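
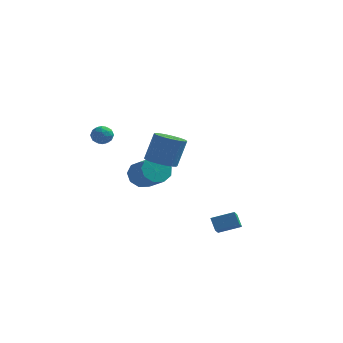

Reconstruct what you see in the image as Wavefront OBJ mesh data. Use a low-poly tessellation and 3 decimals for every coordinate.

v 3.181 -1.483 -3.821
v 3.225 -2.429 -3.186
v 2.786 -1.009 -3.086
v 2.83 -1.955 -2.451
v 4.51 -1.105 -3.349
v 4.554 -2.051 -2.714
v 4.115 -0.631 -2.614
v 4.159 -1.577 -1.979
v -3.672 -1.679 3.262
v -3.008 -1.925 3.36
v -4.072 -2.455 4.02
v -3.408 -2.701 4.118
v -3.587 -2.05 4.354
v -3.339 -1.57 3.885
v -3.741 -2.81 3.495
v -3.493 -2.33 3.026
v -3.05 -2.624 3.504
v -2.955 -2.155 4.035
v -4.125 -2.225 3.345
v -4.03 -1.756 3.876
v -3.305 -1.733 3.244
v -3.775 -2.647 4.136
v -3.88 -2.264 4.274
v -3.49 -2.409 4.332
v -3.5 -1.525 3.553
v -3.109 -1.67 3.611
v -3.449 -1.744 4.195
v -3.971 -2.71 3.769
v -3.58 -2.855 3.827
v -3.59 -1.971 3.048
v -3.2 -2.116 3.106
v -3.631 -2.636 3.185
v -2.939 -2.289 3.387
v -3.175 -2.746 3.832
v -3.37 -2.809 3.466
v -3.225 -2.527 3.19
v -2.883 -2.013 3.699
v -3.119 -2.47 4.145
v -3.224 -2.087 4.283
v -3.078 -1.805 4.008
v -2.908 -2.424 3.784
v -3.961 -1.91 3.235
v -4.197 -2.367 3.681
v -4.002 -2.575 3.372
v -3.856 -2.293 3.097
v -3.905 -1.634 3.548
v -4.141 -2.091 3.993
v -3.855 -1.853 4.19
v -3.71 -1.571 3.914
v -4.172 -1.956 3.596
v 0.284 -3.52 2.451
v 1.196 -3.309 2.16
v 1.628 -2.729 3.939
v 0.716 -2.94 4.229
v 0.983 -2.935 2.09
v 1.415 -2.355 3.869
v 0.631 -2.677 2.091
v 1.064 -2.097 3.87
v 0.211 -2.586 2.164
v 0.644 -2.006 3.942
v -0.195 -2.679 2.293
v 0.238 -2.1 4.072
v -0.506 -2.94 2.454
v -0.073 -2.36 4.232
v -0.661 -3.315 2.614
v -0.228 -2.735 4.392
v -0.628 -3.731 2.741
v -0.196 -3.151 4.52
v -0.415 -4.105 2.811
v 0.017 -3.525 4.59
v -0.064 -4.363 2.81
v 0.369 -3.783 4.589
v 0.356 -4.454 2.738
v 0.789 -3.874 4.516
v 0.762 -4.36 2.608
v 1.195 -3.781 4.387
v 1.073 -4.1 2.448
v 1.506 -3.52 4.226
v 1.228 -3.725 2.288
v 1.661 -3.145 4.066
v -3.001 4.623 -2.358
v -2.183 4.94 -2.918
v -0.922 3.653 -1.801
v -1.739 3.337 -1.242
v -2.263 5.357 -2.347
v -1.002 4.07 -1.23
v -2.688 5.43 -1.781
v -1.427 4.143 -0.665
v -3.26 5.127 -1.486
v -1.998 3.84 -0.369
v -3.71 4.587 -1.598
v -2.448 3.301 -0.482
v -3.828 4.065 -2.067
v -2.567 2.778 -0.95
v -3.56 3.804 -2.671
v -2.298 2.517 -1.555
v -3.029 3.926 -3.13
v -1.768 2.639 -2.013
v -2.486 4.375 -3.227
v -1.224 3.088 -2.11
f 2 4 1
f 5 2 1
f 1 4 3
f 3 5 1
f 2 8 4
f 6 2 5
f 6 8 2
f 4 8 3
f 7 5 3
f 3 8 7
f 7 6 5
f 8 6 7
f 9 46 25
f 46 20 49
f 25 49 14
f 46 49 25
f 9 25 21
f 25 14 26
f 21 26 10
f 25 26 21
f 9 21 30
f 21 10 31
f 30 31 16
f 21 31 30
f 9 30 42
f 30 16 45
f 42 45 19
f 30 45 42
f 9 42 46
f 42 19 50
f 46 50 20
f 42 50 46
f 10 26 37
f 26 14 40
f 37 40 18
f 26 40 37
f 14 49 27
f 49 20 48
f 27 48 13
f 49 48 27
f 20 50 47
f 50 19 43
f 47 43 11
f 50 43 47
f 19 45 44
f 45 16 32
f 44 32 15
f 45 32 44
f 16 31 36
f 31 10 33
f 36 33 17
f 31 33 36
f 12 38 24
f 38 18 39
f 24 39 13
f 38 39 24
f 12 24 22
f 24 13 23
f 22 23 11
f 24 23 22
f 12 22 29
f 22 11 28
f 29 28 15
f 22 28 29
f 12 29 34
f 29 15 35
f 34 35 17
f 29 35 34
f 12 34 38
f 34 17 41
f 38 41 18
f 34 41 38
f 13 39 27
f 39 18 40
f 27 40 14
f 39 40 27
f 11 23 47
f 23 13 48
f 47 48 20
f 23 48 47
f 15 28 44
f 28 11 43
f 44 43 19
f 28 43 44
f 17 35 36
f 35 15 32
f 36 32 16
f 35 32 36
f 18 41 37
f 41 17 33
f 37 33 10
f 41 33 37
f 52 51 55
f 52 55 53
f 53 55 56
f 53 56 54
f 55 51 57
f 55 57 56
f 56 57 58
f 56 58 54
f 57 51 59
f 57 59 58
f 58 59 60
f 58 60 54
f 59 51 61
f 59 61 60
f 60 61 62
f 60 62 54
f 61 51 63
f 61 63 62
f 62 63 64
f 62 64 54
f 63 51 65
f 63 65 64
f 64 65 66
f 64 66 54
f 65 51 67
f 65 67 66
f 66 67 68
f 66 68 54
f 67 51 69
f 67 69 68
f 68 69 70
f 68 70 54
f 69 51 71
f 69 71 70
f 70 71 72
f 70 72 54
f 71 51 73
f 71 73 72
f 72 73 74
f 72 74 54
f 73 51 75
f 73 75 74
f 74 75 76
f 74 76 54
f 75 51 77
f 75 77 76
f 76 77 78
f 76 78 54
f 77 51 79
f 77 79 78
f 78 79 80
f 78 80 54
f 79 51 52
f 79 52 80
f 80 52 53
f 80 53 54
f 82 81 85
f 82 85 83
f 83 85 86
f 83 86 84
f 85 81 87
f 85 87 86
f 86 87 88
f 86 88 84
f 87 81 89
f 87 89 88
f 88 89 90
f 88 90 84
f 89 81 91
f 89 91 90
f 90 91 92
f 90 92 84
f 91 81 93
f 91 93 92
f 92 93 94
f 92 94 84
f 93 81 95
f 93 95 94
f 94 95 96
f 94 96 84
f 95 81 97
f 95 97 96
f 96 97 98
f 96 98 84
f 97 81 99
f 97 99 98
f 98 99 100
f 98 100 84
f 99 81 82
f 99 82 100
f 100 82 83
f 100 83 84



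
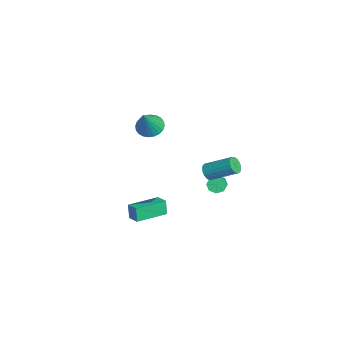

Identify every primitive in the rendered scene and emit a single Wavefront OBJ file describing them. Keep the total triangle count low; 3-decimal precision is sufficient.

v -4.438 -1.308 1.477
v -3.699 -1.508 0.986
v -3.442 -1.872 3.203
v -3.64 -1.166 1.063
v -3.703 -0.846 1.204
v -3.877 -0.597 1.387
v -4.137 -0.456 1.583
v -4.443 -0.444 1.763
v -4.748 -0.564 1.9
v -5.006 -0.797 1.972
v -5.177 -1.108 1.969
v -5.236 -1.45 1.892
v -5.173 -1.769 1.751
v -4.998 -2.019 1.568
v -4.738 -2.16 1.372
v -4.433 -2.172 1.192
v -4.128 -2.052 1.055
v -3.87 -1.819 0.983
v 1.264 1.175 1.08
v 1.601 0.794 1.399
v 2.353 2.264 2.359
v 2.016 2.645 2.04
v 1.757 0.851 1.19
v 2.509 2.321 2.149
v 1.815 0.972 0.959
v 2.568 2.442 1.919
v 1.764 1.133 0.752
v 2.517 2.603 1.712
v 1.614 1.302 0.61
v 2.367 2.772 1.57
v 1.395 1.446 0.561
v 2.147 2.917 1.521
v 1.15 1.537 0.615
v 1.902 3.007 1.575
v 0.927 1.556 0.761
v 1.679 3.026 1.721
v 0.771 1.499 0.971
v 1.523 2.969 1.93
v 0.712 1.378 1.201
v 1.465 2.848 2.161
v 0.763 1.217 1.408
v 1.516 2.687 2.368
v 0.913 1.048 1.55
v 1.666 2.518 2.51
v 1.133 0.903 1.599
v 1.885 2.374 2.559
v 1.378 0.813 1.545
v 2.13 2.283 2.505
v 3.898 -3.866 -0.327
v 3.648 -3.887 0.621
v 3.137 -2.023 -0.488
v 2.886 -2.044 0.46
v 4.654 -3.536 -0.12
v 4.403 -3.557 0.828
v 3.892 -1.693 -0.281
v 3.642 -1.714 0.667
v -0.624 2.133 -1.534
v -0.283 2.038 -2.03
v 1.425 1.653 -0.783
v 1.084 1.747 -0.286
v -0.281 2.485 -1.895
v 1.427 2.099 -0.647
v -0.48 2.725 -1.548
v 1.228 2.34 -0.3
v -0.764 2.619 -1.193
v 0.944 2.233 0.055
v -0.965 2.227 -1.037
v 0.743 1.842 0.21
v -0.967 1.781 -1.173
v 0.741 1.395 0.075
v -0.768 1.54 -1.52
v 0.94 1.155 -0.272
v -0.484 1.647 -1.875
v 1.224 1.261 -0.627
f 2 1 4
f 2 4 3
f 4 1 5
f 4 5 3
f 5 1 6
f 5 6 3
f 6 1 7
f 6 7 3
f 7 1 8
f 7 8 3
f 8 1 9
f 8 9 3
f 9 1 10
f 9 10 3
f 10 1 11
f 10 11 3
f 11 1 12
f 11 12 3
f 12 1 13
f 12 13 3
f 13 1 14
f 13 14 3
f 14 1 15
f 14 15 3
f 15 1 16
f 15 16 3
f 16 1 17
f 16 17 3
f 17 1 18
f 17 18 3
f 18 1 2
f 18 2 3
f 20 19 23
f 20 23 21
f 21 23 24
f 21 24 22
f 23 19 25
f 23 25 24
f 24 25 26
f 24 26 22
f 25 19 27
f 25 27 26
f 26 27 28
f 26 28 22
f 27 19 29
f 27 29 28
f 28 29 30
f 28 30 22
f 29 19 31
f 29 31 30
f 30 31 32
f 30 32 22
f 31 19 33
f 31 33 32
f 32 33 34
f 32 34 22
f 33 19 35
f 33 35 34
f 34 35 36
f 34 36 22
f 35 19 37
f 35 37 36
f 36 37 38
f 36 38 22
f 37 19 39
f 37 39 38
f 38 39 40
f 38 40 22
f 39 19 41
f 39 41 40
f 40 41 42
f 40 42 22
f 41 19 43
f 41 43 42
f 42 43 44
f 42 44 22
f 43 19 45
f 43 45 44
f 44 45 46
f 44 46 22
f 45 19 47
f 45 47 46
f 46 47 48
f 46 48 22
f 47 19 20
f 47 20 48
f 48 20 21
f 48 21 22
f 50 52 49
f 53 50 49
f 49 52 51
f 51 53 49
f 50 56 52
f 54 50 53
f 54 56 50
f 52 56 51
f 55 53 51
f 51 56 55
f 55 54 53
f 56 54 55
f 58 57 61
f 58 61 59
f 59 61 62
f 59 62 60
f 61 57 63
f 61 63 62
f 62 63 64
f 62 64 60
f 63 57 65
f 63 65 64
f 64 65 66
f 64 66 60
f 65 57 67
f 65 67 66
f 66 67 68
f 66 68 60
f 67 57 69
f 67 69 68
f 68 69 70
f 68 70 60
f 69 57 71
f 69 71 70
f 70 71 72
f 70 72 60
f 71 57 73
f 71 73 72
f 72 73 74
f 72 74 60
f 73 57 58
f 73 58 74
f 74 58 59
f 74 59 60



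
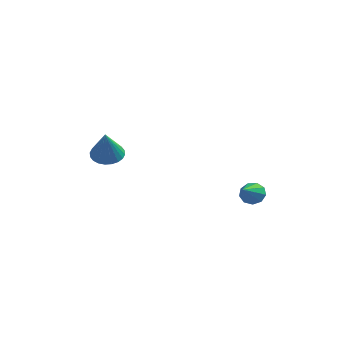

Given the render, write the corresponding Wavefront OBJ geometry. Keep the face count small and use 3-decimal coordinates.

v 1.497 4.173 -1.835
v 2.065 4.214 -1.821
v 1.563 3.027 -1.165
v 1.911 4.388 -1.508
v 1.563 4.462 -1.348
v 1.184 4.4 -1.416
v 0.952 4.233 -1.681
v 0.974 4.037 -2.017
v 1.241 3.905 -2.269
v 1.628 3.899 -2.317
v 1.954 4.021 -2.141
v -3.928 2.053 0.196
v -3.387 2.498 0.313
v -3.612 1.307 1.564
v -3.596 2.633 0.436
v -3.855 2.68 0.521
v -4.126 2.632 0.557
v -4.366 2.495 0.539
v -4.54 2.291 0.468
v -4.62 2.051 0.355
v -4.596 1.811 0.219
v -4.469 1.608 0.079
v -4.261 1.473 -0.043
v -4.001 1.426 -0.129
v -3.731 1.475 -0.165
v -3.491 1.611 -0.146
v -3.317 1.815 -0.075
v -3.236 2.055 0.037
v -3.261 2.295 0.173
f 2 1 4
f 2 4 3
f 4 1 5
f 4 5 3
f 5 1 6
f 5 6 3
f 6 1 7
f 6 7 3
f 7 1 8
f 7 8 3
f 8 1 9
f 8 9 3
f 9 1 10
f 9 10 3
f 10 1 11
f 10 11 3
f 11 1 2
f 11 2 3
f 13 12 15
f 13 15 14
f 15 12 16
f 15 16 14
f 16 12 17
f 16 17 14
f 17 12 18
f 17 18 14
f 18 12 19
f 18 19 14
f 19 12 20
f 19 20 14
f 20 12 21
f 20 21 14
f 21 12 22
f 21 22 14
f 22 12 23
f 22 23 14
f 23 12 24
f 23 24 14
f 24 12 25
f 24 25 14
f 25 12 26
f 25 26 14
f 26 12 27
f 26 27 14
f 27 12 28
f 27 28 14
f 28 12 29
f 28 29 14
f 29 12 13
f 29 13 14



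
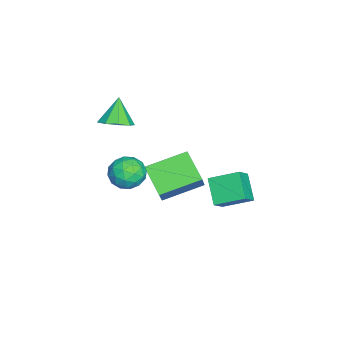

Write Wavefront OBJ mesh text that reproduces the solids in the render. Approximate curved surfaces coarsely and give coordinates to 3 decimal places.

v -0.69 -3.13 2.98
v 0.007 -2.859 3.444
v -1.51 -3.11 4.2
v -0.297 -2.384 3.232
v -0.785 -2.258 2.903
v -1.229 -2.54 2.609
v -1.42 -3.098 2.489
v -1.27 -3.671 2.599
v -0.849 -3.99 2.887
v -0.354 -3.907 3.218
v -0.016 -3.46 3.438
v 1.478 -1.667 0.575
v 2.113 -1.732 1.274
v 0.627 -2.748 1.246
v 1.262 -2.813 1.945
v 0.731 -2.035 1.86
v 1.257 -1.366 1.445
v 1.483 -3.114 1.075
v 2.009 -2.445 0.66
v 2.116 -2.626 1.583
v 1.651 -1.96 2.068
v 1.089 -2.52 0.452
v 0.624 -1.854 0.937
v 1.87 -1.604 0.865
v 0.87 -2.876 1.655
v 0.558 -2.418 1.604
v 0.931 -2.456 2.015
v 1.367 -1.389 0.966
v 1.74 -1.428 1.377
v 0.928 -1.606 1.721
v 1 -3.052 1.143
v 1.373 -3.091 1.554
v 1.809 -2.024 0.505
v 2.182 -2.062 0.916
v 1.812 -2.874 0.799
v 2.245 -2.169 1.458
v 1.745 -2.804 1.853
v 1.875 -2.981 1.341
v 2.184 -2.588 1.098
v 1.972 -1.777 1.743
v 1.471 -2.412 2.137
v 1.159 -1.955 2.087
v 1.469 -1.562 1.843
v 1.974 -2.302 1.925
v 1.269 -2.068 0.383
v 0.768 -2.703 0.777
v 1.271 -2.918 0.677
v 1.581 -2.525 0.433
v 0.995 -1.676 0.667
v 0.495 -2.311 1.062
v 0.556 -1.892 1.422
v 0.865 -1.499 1.179
v 0.766 -2.178 0.595
v 2.329 2.232 0.268
v 1.279 1.805 1.188
v 2.29 3.626 0.871
v 1.241 3.199 1.792
v 3.079 1.941 0.988
v 2.03 1.514 1.909
v 3.041 3.335 1.592
v 1.991 2.908 2.512
v -0.473 -0.962 -2.127
v -1.658 -1.845 -1.189
v -1.35 0.903 -1.479
v -2.535 0.02 -0.542
v 0.435 -0.94 -0.958
v -0.75 -1.823 -0.021
v -0.442 0.925 -0.311
v -1.627 0.042 0.627
f 2 1 4
f 2 4 3
f 4 1 5
f 4 5 3
f 5 1 6
f 5 6 3
f 6 1 7
f 6 7 3
f 7 1 8
f 7 8 3
f 8 1 9
f 8 9 3
f 9 1 10
f 9 10 3
f 10 1 11
f 10 11 3
f 11 1 2
f 11 2 3
f 12 49 28
f 49 23 52
f 28 52 17
f 49 52 28
f 12 28 24
f 28 17 29
f 24 29 13
f 28 29 24
f 12 24 33
f 24 13 34
f 33 34 19
f 24 34 33
f 12 33 45
f 33 19 48
f 45 48 22
f 33 48 45
f 12 45 49
f 45 22 53
f 49 53 23
f 45 53 49
f 13 29 40
f 29 17 43
f 40 43 21
f 29 43 40
f 17 52 30
f 52 23 51
f 30 51 16
f 52 51 30
f 23 53 50
f 53 22 46
f 50 46 14
f 53 46 50
f 22 48 47
f 48 19 35
f 47 35 18
f 48 35 47
f 19 34 39
f 34 13 36
f 39 36 20
f 34 36 39
f 15 41 27
f 41 21 42
f 27 42 16
f 41 42 27
f 15 27 25
f 27 16 26
f 25 26 14
f 27 26 25
f 15 25 32
f 25 14 31
f 32 31 18
f 25 31 32
f 15 32 37
f 32 18 38
f 37 38 20
f 32 38 37
f 15 37 41
f 37 20 44
f 41 44 21
f 37 44 41
f 16 42 30
f 42 21 43
f 30 43 17
f 42 43 30
f 14 26 50
f 26 16 51
f 50 51 23
f 26 51 50
f 18 31 47
f 31 14 46
f 47 46 22
f 31 46 47
f 20 38 39
f 38 18 35
f 39 35 19
f 38 35 39
f 21 44 40
f 44 20 36
f 40 36 13
f 44 36 40
f 55 57 54
f 58 55 54
f 54 57 56
f 56 58 54
f 55 61 57
f 59 55 58
f 59 61 55
f 57 61 56
f 60 58 56
f 56 61 60
f 60 59 58
f 61 59 60
f 63 65 62
f 66 63 62
f 62 65 64
f 64 66 62
f 63 69 65
f 67 63 66
f 67 69 63
f 65 69 64
f 68 66 64
f 64 69 68
f 68 67 66
f 69 67 68



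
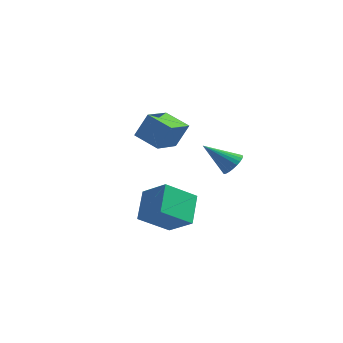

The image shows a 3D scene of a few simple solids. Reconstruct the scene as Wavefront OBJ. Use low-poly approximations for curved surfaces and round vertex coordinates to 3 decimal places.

v 0.321 0.645 2.197
v 0.779 0.875 3.271
v 0.427 1.941 1.874
v 0.885 2.171 2.948
v 1.415 0.449 1.772
v 1.873 0.679 2.846
v 1.521 1.745 1.449
v 1.979 1.975 2.523
v 3.248 3.231 0.218
v 3.664 2.989 0.558
v 2.172 2.769 1.202
v 3.653 3.201 0.646
v 3.58 3.418 0.668
v 3.456 3.607 0.622
v 3.301 3.739 0.514
v 3.138 3.793 0.361
v 2.991 3.762 0.187
v 2.884 3.65 0.017
v 2.831 3.474 -0.123
v 2.843 3.262 -0.21
v 2.916 3.044 -0.233
v 3.039 2.856 -0.187
v 3.194 2.724 -0.079
v 3.358 2.67 0.074
v 3.504 2.701 0.249
v 3.612 2.813 0.419
v 1.975 -2.23 -0.706
v 3.07 -2.514 0.011
v 1.648 -1.191 0.204
v 2.743 -1.474 0.922
v 2.777 -1.246 -1.542
v 3.872 -1.529 -0.824
v 2.45 -0.206 -0.631
v 3.545 -0.49 0.086
f 2 4 1
f 5 2 1
f 1 4 3
f 3 5 1
f 2 8 4
f 6 2 5
f 6 8 2
f 4 8 3
f 7 5 3
f 3 8 7
f 7 6 5
f 8 6 7
f 10 9 12
f 10 12 11
f 12 9 13
f 12 13 11
f 13 9 14
f 13 14 11
f 14 9 15
f 14 15 11
f 15 9 16
f 15 16 11
f 16 9 17
f 16 17 11
f 17 9 18
f 17 18 11
f 18 9 19
f 18 19 11
f 19 9 20
f 19 20 11
f 20 9 21
f 20 21 11
f 21 9 22
f 21 22 11
f 22 9 23
f 22 23 11
f 23 9 24
f 23 24 11
f 24 9 25
f 24 25 11
f 25 9 26
f 25 26 11
f 26 9 10
f 26 10 11
f 28 30 27
f 31 28 27
f 27 30 29
f 29 31 27
f 28 34 30
f 32 28 31
f 32 34 28
f 30 34 29
f 33 31 29
f 29 34 33
f 33 32 31
f 34 32 33



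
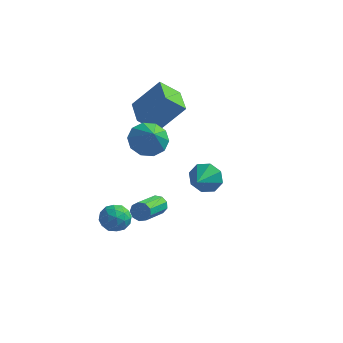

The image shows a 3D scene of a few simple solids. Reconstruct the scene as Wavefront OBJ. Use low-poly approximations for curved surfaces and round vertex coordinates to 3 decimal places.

v -2.304 -3.493 -2.99
v -1.768 -2.917 -3.368
v -1.672 -4.543 -3.692
v -1.136 -3.967 -4.07
v -1.066 -4.133 -3.217
v -1.456 -3.485 -2.782
v -1.984 -3.975 -4.278
v -2.374 -3.327 -3.843
v -1.57 -3.215 -4.164
v -1.003 -3.313 -3.508
v -2.437 -4.147 -3.552
v -1.87 -4.245 -2.896
v -2.091 -3.113 -3.117
v -1.349 -4.347 -3.943
v -1.307 -4.445 -3.441
v -0.992 -4.106 -3.663
v -1.908 -3.447 -2.773
v -1.593 -3.108 -2.995
v -1.18 -3.823 -2.906
v -1.847 -4.352 -4.065
v -1.532 -4.013 -4.287
v -2.448 -3.354 -3.397
v -2.133 -3.015 -3.619
v -2.26 -3.637 -4.154
v -1.66 -2.95 -3.807
v -1.289 -3.567 -4.22
v -1.787 -3.572 -4.342
v -2.016 -3.19 -4.087
v -1.326 -3.007 -3.422
v -0.955 -3.624 -3.835
v -0.914 -3.722 -3.333
v -1.143 -3.341 -3.078
v -1.21 -3.183 -3.89
v -2.485 -3.836 -3.225
v -2.114 -4.453 -3.638
v -2.297 -4.119 -3.982
v -2.526 -3.738 -3.727
v -2.151 -3.893 -2.84
v -1.78 -4.51 -3.253
v -1.424 -4.27 -2.973
v -1.653 -3.888 -2.718
v -2.23 -4.277 -3.17
v -0.215 -2.946 2.357
v 0.4 -2.14 2.589
v 0.375 -3.714 3.463
v -0.146 -2.077 2.923
v -0.718 -2.346 3.04
v -1.097 -2.844 2.897
v -1.14 -3.382 2.547
v -0.829 -3.753 2.124
v -0.283 -3.816 1.79
v 0.288 -3.547 1.673
v 0.668 -3.049 1.816
v 0.71 -2.511 2.166
v -1.553 1.139 0.969
v -2.453 0.6 1.94
v -0.295 1.842 2.525
v -1.196 1.302 3.496
v -0.704 -0.322 0.944
v -1.605 -0.862 1.915
v 0.553 0.38 2.5
v -0.347 -0.159 3.471
v -0.531 -0.919 -4.36
v -0.14 -1.138 -4.744
v -0.358 -2.96 -3.923
v -0.749 -2.741 -3.54
v 0.049 -1.011 -4.411
v -0.168 -2.833 -3.59
v -0.033 -0.841 -4.054
v -0.251 -2.663 -3.234
v -0.348 -0.707 -3.841
v -0.566 -2.529 -3.02
v -0.749 -0.672 -3.871
v -0.967 -2.494 -3.05
v -1.048 -0.753 -4.13
v -1.266 -2.575 -3.309
v -1.105 -0.912 -4.496
v -1.323 -2.734 -3.676
v -0.893 -1.074 -4.8
v -1.111 -2.895 -3.979
v -0.512 -1.163 -4.897
v -0.73 -2.985 -4.077
v 2.93 -3.407 0.653
v 3.493 -3.714 0.022
v 2.87 -4.533 1.147
v 3.824 -3.486 0.581
v 3.631 -3.212 1.183
v 3.027 -3.053 1.475
v 2.367 -3.101 1.285
v 2.036 -3.328 0.725
v 2.229 -3.602 0.124
v 2.832 -3.762 -0.168
f 1 38 17
f 38 12 41
f 17 41 6
f 38 41 17
f 1 17 13
f 17 6 18
f 13 18 2
f 17 18 13
f 1 13 22
f 13 2 23
f 22 23 8
f 13 23 22
f 1 22 34
f 22 8 37
f 34 37 11
f 22 37 34
f 1 34 38
f 34 11 42
f 38 42 12
f 34 42 38
f 2 18 29
f 18 6 32
f 29 32 10
f 18 32 29
f 6 41 19
f 41 12 40
f 19 40 5
f 41 40 19
f 12 42 39
f 42 11 35
f 39 35 3
f 42 35 39
f 11 37 36
f 37 8 24
f 36 24 7
f 37 24 36
f 8 23 28
f 23 2 25
f 28 25 9
f 23 25 28
f 4 30 16
f 30 10 31
f 16 31 5
f 30 31 16
f 4 16 14
f 16 5 15
f 14 15 3
f 16 15 14
f 4 14 21
f 14 3 20
f 21 20 7
f 14 20 21
f 4 21 26
f 21 7 27
f 26 27 9
f 21 27 26
f 4 26 30
f 26 9 33
f 30 33 10
f 26 33 30
f 5 31 19
f 31 10 32
f 19 32 6
f 31 32 19
f 3 15 39
f 15 5 40
f 39 40 12
f 15 40 39
f 7 20 36
f 20 3 35
f 36 35 11
f 20 35 36
f 9 27 28
f 27 7 24
f 28 24 8
f 27 24 28
f 10 33 29
f 33 9 25
f 29 25 2
f 33 25 29
f 44 43 46
f 44 46 45
f 46 43 47
f 46 47 45
f 47 43 48
f 47 48 45
f 48 43 49
f 48 49 45
f 49 43 50
f 49 50 45
f 50 43 51
f 50 51 45
f 51 43 52
f 51 52 45
f 52 43 53
f 52 53 45
f 53 43 54
f 53 54 45
f 54 43 44
f 54 44 45
f 56 58 55
f 59 56 55
f 55 58 57
f 57 59 55
f 56 62 58
f 60 56 59
f 60 62 56
f 58 62 57
f 61 59 57
f 57 62 61
f 61 60 59
f 62 60 61
f 64 63 67
f 64 67 65
f 65 67 68
f 65 68 66
f 67 63 69
f 67 69 68
f 68 69 70
f 68 70 66
f 69 63 71
f 69 71 70
f 70 71 72
f 70 72 66
f 71 63 73
f 71 73 72
f 72 73 74
f 72 74 66
f 73 63 75
f 73 75 74
f 74 75 76
f 74 76 66
f 75 63 77
f 75 77 76
f 76 77 78
f 76 78 66
f 77 63 79
f 77 79 78
f 78 79 80
f 78 80 66
f 79 63 81
f 79 81 80
f 80 81 82
f 80 82 66
f 81 63 64
f 81 64 82
f 82 64 65
f 82 65 66
f 84 83 86
f 84 86 85
f 86 83 87
f 86 87 85
f 87 83 88
f 87 88 85
f 88 83 89
f 88 89 85
f 89 83 90
f 89 90 85
f 90 83 91
f 90 91 85
f 91 83 92
f 91 92 85
f 92 83 84
f 92 84 85



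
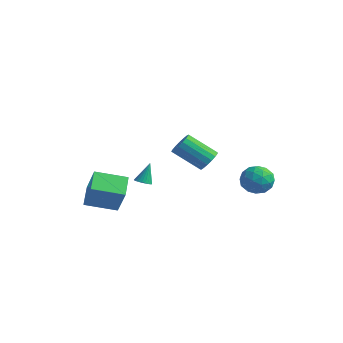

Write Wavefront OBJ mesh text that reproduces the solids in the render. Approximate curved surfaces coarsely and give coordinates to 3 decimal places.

v -3.305 -3.058 -0.503
v -2.322 -3.38 1.185
v -2.038 -1.697 -0.981
v -1.055 -2.019 0.707
v -2.465 -4.081 -1.187
v -1.482 -4.403 0.501
v -1.198 -2.72 -1.665
v -0.215 -3.042 0.023
v -2.171 0.139 -0.807
v -1.741 0.424 -0.929
v -2.209 0.741 0.467
v -1.892 0.55 -0.993
v -2.086 0.613 -1.029
v -2.293 0.604 -1.031
v -2.481 0.524 -0.998
v -2.622 0.385 -0.937
v -2.694 0.209 -0.856
v -2.686 0.023 -0.768
v -2.601 -0.146 -0.685
v -2.449 -0.272 -0.621
v -2.256 -0.335 -0.586
v -2.049 -0.326 -0.584
v -1.861 -0.246 -0.616
v -1.72 -0.108 -0.677
v -1.648 0.068 -0.758
v -1.655 0.255 -0.847
v 2.515 3.801 0.725
v 3.107 4.62 0.474
v 3.153 2.94 -0.574
v 3.745 3.759 -0.825
v 3.942 3.222 0.044
v 3.548 3.754 0.847
v 2.712 3.806 -0.947
v 2.318 4.338 -0.144
v 3.229 4.623 -0.56
v 3.989 4.262 0.053
v 2.271 3.298 -0.153
v 3.031 2.937 0.46
v 2.755 4.286 0.714
v 3.505 3.274 -0.814
v 3.621 2.958 -0.303
v 3.969 3.44 -0.45
v 3.014 3.777 0.933
v 3.362 4.258 0.785
v 3.853 3.437 0.533
v 2.898 3.302 -0.885
v 3.246 3.783 -1.033
v 2.291 4.12 0.35
v 2.639 4.602 0.203
v 2.407 4.123 -0.633
v 3.174 4.769 -0.042
v 3.55 4.263 -0.805
v 2.943 4.291 -0.877
v 2.711 4.603 -0.405
v 3.621 4.557 0.318
v 3.996 4.051 -0.445
v 4.112 3.735 0.066
v 3.88 4.048 0.538
v 3.693 4.559 -0.289
v 2.264 3.509 0.345
v 2.639 3.003 -0.418
v 2.38 3.512 -0.638
v 2.148 3.825 -0.166
v 2.71 3.297 0.705
v 3.086 2.791 -0.058
v 3.549 2.957 0.305
v 3.317 3.269 0.777
v 2.567 3.001 0.189
v 2.657 0.439 2.383
v 3.115 -0.147 2.48
v 1.76 -1.005 3.675
v 1.303 -0.419 3.577
v 3.206 0.078 2.745
v 1.851 -0.78 3.94
v 3.171 0.386 2.927
v 1.816 -0.472 4.121
v 3.019 0.706 2.983
v 1.664 -0.152 4.178
v 2.783 0.964 2.903
v 1.428 0.107 4.098
v 2.519 1.103 2.703
v 1.164 0.245 3.898
v 2.287 1.089 2.429
v 0.932 0.231 3.624
v 2.14 0.927 2.145
v 0.785 0.069 3.34
v 2.111 0.652 1.916
v 0.756 -0.206 3.111
v 2.207 0.329 1.793
v 0.852 -0.529 2.988
v 2.407 0.031 1.805
v 1.052 -0.827 3
v 2.664 -0.174 1.95
v 1.309 -1.032 3.145
v 2.919 -0.238 2.194
v 1.564 -1.096 3.388
f 2 4 1
f 5 2 1
f 1 4 3
f 3 5 1
f 2 8 4
f 6 2 5
f 6 8 2
f 4 8 3
f 7 5 3
f 3 8 7
f 7 6 5
f 8 6 7
f 10 9 12
f 10 12 11
f 12 9 13
f 12 13 11
f 13 9 14
f 13 14 11
f 14 9 15
f 14 15 11
f 15 9 16
f 15 16 11
f 16 9 17
f 16 17 11
f 17 9 18
f 17 18 11
f 18 9 19
f 18 19 11
f 19 9 20
f 19 20 11
f 20 9 21
f 20 21 11
f 21 9 22
f 21 22 11
f 22 9 23
f 22 23 11
f 23 9 24
f 23 24 11
f 24 9 25
f 24 25 11
f 25 9 26
f 25 26 11
f 26 9 10
f 26 10 11
f 27 64 43
f 64 38 67
f 43 67 32
f 64 67 43
f 27 43 39
f 43 32 44
f 39 44 28
f 43 44 39
f 27 39 48
f 39 28 49
f 48 49 34
f 39 49 48
f 27 48 60
f 48 34 63
f 60 63 37
f 48 63 60
f 27 60 64
f 60 37 68
f 64 68 38
f 60 68 64
f 28 44 55
f 44 32 58
f 55 58 36
f 44 58 55
f 32 67 45
f 67 38 66
f 45 66 31
f 67 66 45
f 38 68 65
f 68 37 61
f 65 61 29
f 68 61 65
f 37 63 62
f 63 34 50
f 62 50 33
f 63 50 62
f 34 49 54
f 49 28 51
f 54 51 35
f 49 51 54
f 30 56 42
f 56 36 57
f 42 57 31
f 56 57 42
f 30 42 40
f 42 31 41
f 40 41 29
f 42 41 40
f 30 40 47
f 40 29 46
f 47 46 33
f 40 46 47
f 30 47 52
f 47 33 53
f 52 53 35
f 47 53 52
f 30 52 56
f 52 35 59
f 56 59 36
f 52 59 56
f 31 57 45
f 57 36 58
f 45 58 32
f 57 58 45
f 29 41 65
f 41 31 66
f 65 66 38
f 41 66 65
f 33 46 62
f 46 29 61
f 62 61 37
f 46 61 62
f 35 53 54
f 53 33 50
f 54 50 34
f 53 50 54
f 36 59 55
f 59 35 51
f 55 51 28
f 59 51 55
f 70 69 73
f 70 73 71
f 71 73 74
f 71 74 72
f 73 69 75
f 73 75 74
f 74 75 76
f 74 76 72
f 75 69 77
f 75 77 76
f 76 77 78
f 76 78 72
f 77 69 79
f 77 79 78
f 78 79 80
f 78 80 72
f 79 69 81
f 79 81 80
f 80 81 82
f 80 82 72
f 81 69 83
f 81 83 82
f 82 83 84
f 82 84 72
f 83 69 85
f 83 85 84
f 84 85 86
f 84 86 72
f 85 69 87
f 85 87 86
f 86 87 88
f 86 88 72
f 87 69 89
f 87 89 88
f 88 89 90
f 88 90 72
f 89 69 91
f 89 91 90
f 90 91 92
f 90 92 72
f 91 69 93
f 91 93 92
f 92 93 94
f 92 94 72
f 93 69 95
f 93 95 94
f 94 95 96
f 94 96 72
f 95 69 70
f 95 70 96
f 96 70 71
f 96 71 72



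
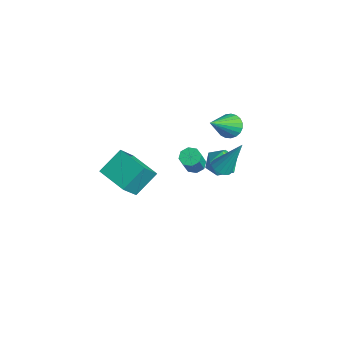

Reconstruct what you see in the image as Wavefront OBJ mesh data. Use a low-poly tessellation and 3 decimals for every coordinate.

v 1.95 -0.512 0.069
v 2.414 -0.646 -0.194
v 2.934 -1.162 0.988
v 2.47 -1.028 1.251
v 2.428 -0.259 -0.03
v 2.948 -0.774 1.151
v 2.161 -0.02 0.191
v 2.681 -0.535 1.373
v 1.771 -0.069 0.341
v 2.291 -0.584 1.523
v 1.486 -0.378 0.332
v 2.006 -0.894 1.514
v 1.472 -0.766 0.169
v 1.992 -1.281 1.35
v 1.739 -1.005 -0.053
v 2.259 -1.52 1.129
v 2.129 -0.956 -0.203
v 2.649 -1.471 0.979
v 0.996 1.823 1.264
v 1.636 1.847 0.959
v 1.684 0.397 2.596
v 1.66 2.054 1.168
v 1.569 2.221 1.394
v 1.379 2.319 1.597
v 1.122 2.332 1.743
v 0.844 2.256 1.805
v 0.592 2.106 1.775
v 0.409 1.906 1.655
v 0.329 1.692 1.468
v 0.363 1.501 1.246
v 0.507 1.366 1.027
v 0.735 1.309 0.848
v 1.009 1.342 0.742
v 1.28 1.457 0.725
v 1.502 1.636 0.802
v 1.24 -5.127 0.788
v 1.024 -3.937 1.742
v 0.739 -4.247 -0.424
v 0.523 -3.057 0.529
v 2.797 -4.623 0.511
v 2.581 -3.433 1.464
v 2.296 -3.743 -0.702
v 2.08 -2.553 0.252
v 2.955 0.39 0.275
v 3.311 0.747 0.007
v 3.365 1.25 1.965
v 3.049 0.882 0.002
v 2.762 0.886 0.07
v 2.526 0.757 0.193
v 2.406 0.529 0.337
v 2.433 0.265 0.465
v 2.6 0.034 0.542
v 2.862 -0.101 0.547
v 3.149 -0.105 0.48
v 3.384 0.024 0.357
v 3.505 0.252 0.212
v 3.478 0.516 0.084
v -1.017 2.681 -2.593
v -0.137 2.887 -2.568
v -0.703 1.413 -3.252
v 0.177 1.619 -3.227
v -0.266 1.433 -2.461
v -0.46 2.217 -2.054
v -0.38 2.083 -3.766
v -0.574 2.867 -3.359
v 0.257 2.517 -3.293
v 0.327 2.115 -2.486
v -1.167 2.185 -3.334
v -1.097 1.783 -2.527
f 2 1 5
f 2 5 3
f 3 5 6
f 3 6 4
f 5 1 7
f 5 7 6
f 6 7 8
f 6 8 4
f 7 1 9
f 7 9 8
f 8 9 10
f 8 10 4
f 9 1 11
f 9 11 10
f 10 11 12
f 10 12 4
f 11 1 13
f 11 13 12
f 12 13 14
f 12 14 4
f 13 1 15
f 13 15 14
f 14 15 16
f 14 16 4
f 15 1 17
f 15 17 16
f 16 17 18
f 16 18 4
f 17 1 2
f 17 2 18
f 18 2 3
f 18 3 4
f 20 19 22
f 20 22 21
f 22 19 23
f 22 23 21
f 23 19 24
f 23 24 21
f 24 19 25
f 24 25 21
f 25 19 26
f 25 26 21
f 26 19 27
f 26 27 21
f 27 19 28
f 27 28 21
f 28 19 29
f 28 29 21
f 29 19 30
f 29 30 21
f 30 19 31
f 30 31 21
f 31 19 32
f 31 32 21
f 32 19 33
f 32 33 21
f 33 19 34
f 33 34 21
f 34 19 35
f 34 35 21
f 35 19 20
f 35 20 21
f 37 39 36
f 40 37 36
f 36 39 38
f 38 40 36
f 37 43 39
f 41 37 40
f 41 43 37
f 39 43 38
f 42 40 38
f 38 43 42
f 42 41 40
f 43 41 42
f 45 44 47
f 45 47 46
f 47 44 48
f 47 48 46
f 48 44 49
f 48 49 46
f 49 44 50
f 49 50 46
f 50 44 51
f 50 51 46
f 51 44 52
f 51 52 46
f 52 44 53
f 52 53 46
f 53 44 54
f 53 54 46
f 54 44 55
f 54 55 46
f 55 44 56
f 55 56 46
f 56 44 57
f 56 57 46
f 57 44 45
f 57 45 46
f 58 69 63
f 58 63 59
f 58 59 65
f 58 65 68
f 58 68 69
f 59 63 67
f 63 69 62
f 69 68 60
f 68 65 64
f 65 59 66
f 61 67 62
f 61 62 60
f 61 60 64
f 61 64 66
f 61 66 67
f 62 67 63
f 60 62 69
f 64 60 68
f 66 64 65
f 67 66 59



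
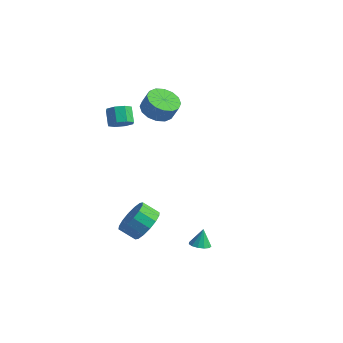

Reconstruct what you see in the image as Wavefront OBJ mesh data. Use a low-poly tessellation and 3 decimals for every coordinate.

v -1.823 -0.661 3.494
v -1.443 -0.072 3.292
v -1.977 0.51 3.984
v -2.357 -0.079 4.186
v -1.908 -0.14 2.99
v -2.442 0.442 3.682
v -2.324 -0.513 2.984
v -2.858 0.069 3.676
v -2.446 -0.973 3.276
v -2.98 -0.391 3.968
v -2.203 -1.25 3.696
v -2.737 -0.668 4.388
v -1.738 -1.182 3.998
v -2.272 -0.6 4.69
v -1.322 -0.809 4.004
v -1.856 -0.227 4.696
v -1.2 -0.349 3.712
v -1.734 0.233 4.404
v 0.361 -1.463 -3.5
v 1.002 -2.154 -2.953
v 0.12 -2.448 -2.293
v -0.521 -1.757 -2.84
v 1.045 -1.664 -2.676
v 0.164 -1.959 -2.016
v 0.905 -1.12 -2.62
v 0.024 -1.415 -1.96
v 0.62 -0.668 -2.8
v -0.262 -0.963 -2.14
v 0.264 -0.429 -3.167
v -0.617 -0.724 -2.507
v -0.065 -0.467 -3.624
v -0.946 -0.762 -2.964
v -0.28 -0.772 -4.047
v -1.162 -1.066 -3.387
v -0.324 -1.261 -4.324
v -1.205 -1.556 -3.664
v -0.184 -1.805 -4.38
v -1.065 -2.1 -3.72
v 0.102 -2.257 -4.2
v -0.78 -2.552 -3.54
v 0.457 -2.496 -3.833
v -0.424 -2.791 -3.173
v 0.786 -2.458 -3.376
v -0.095 -2.753 -2.716
v 3.972 -1.861 -3.155
v 4.451 -2.203 -2.996
v 3.928 -1.459 -2.165
v 4.579 -1.905 -3.111
v 4.514 -1.594 -3.24
v 4.277 -1.366 -3.342
v 3.943 -1.296 -3.385
v 3.619 -1.405 -3.355
v 3.406 -1.659 -3.262
v 3.373 -1.976 -3.135
v 3.53 -2.257 -3.014
v 3.828 -2.412 -2.939
v 4.171 -2.392 -2.932
v -2.107 3.213 2.21
v -1.267 2.78 1.853
v -0.814 2.834 2.854
v -1.653 3.267 3.21
v -1.191 3.293 1.791
v -0.738 3.348 2.791
v -1.361 3.785 1.841
v -0.908 3.84 2.841
v -1.73 4.124 1.99
v -1.277 4.178 2.99
v -2.201 4.218 2.197
v -1.747 4.273 3.198
v -2.646 4.043 2.409
v -2.193 4.098 3.409
v -2.946 3.646 2.566
v -2.493 3.7 3.567
v -3.022 3.132 2.629
v -2.569 3.187 3.629
v -2.852 2.64 2.579
v -2.399 2.695 3.579
v -2.483 2.302 2.43
v -2.03 2.356 3.43
v -2.013 2.207 2.222
v -1.559 2.262 3.223
v -1.567 2.382 2.011
v -1.114 2.437 3.011
f 2 1 5
f 2 5 3
f 3 5 6
f 3 6 4
f 5 1 7
f 5 7 6
f 6 7 8
f 6 8 4
f 7 1 9
f 7 9 8
f 8 9 10
f 8 10 4
f 9 1 11
f 9 11 10
f 10 11 12
f 10 12 4
f 11 1 13
f 11 13 12
f 12 13 14
f 12 14 4
f 13 1 15
f 13 15 14
f 14 15 16
f 14 16 4
f 15 1 17
f 15 17 16
f 16 17 18
f 16 18 4
f 17 1 2
f 17 2 18
f 18 2 3
f 18 3 4
f 20 19 23
f 20 23 21
f 21 23 24
f 21 24 22
f 23 19 25
f 23 25 24
f 24 25 26
f 24 26 22
f 25 19 27
f 25 27 26
f 26 27 28
f 26 28 22
f 27 19 29
f 27 29 28
f 28 29 30
f 28 30 22
f 29 19 31
f 29 31 30
f 30 31 32
f 30 32 22
f 31 19 33
f 31 33 32
f 32 33 34
f 32 34 22
f 33 19 35
f 33 35 34
f 34 35 36
f 34 36 22
f 35 19 37
f 35 37 36
f 36 37 38
f 36 38 22
f 37 19 39
f 37 39 38
f 38 39 40
f 38 40 22
f 39 19 41
f 39 41 40
f 40 41 42
f 40 42 22
f 41 19 43
f 41 43 42
f 42 43 44
f 42 44 22
f 43 19 20
f 43 20 44
f 44 20 21
f 44 21 22
f 46 45 48
f 46 48 47
f 48 45 49
f 48 49 47
f 49 45 50
f 49 50 47
f 50 45 51
f 50 51 47
f 51 45 52
f 51 52 47
f 52 45 53
f 52 53 47
f 53 45 54
f 53 54 47
f 54 45 55
f 54 55 47
f 55 45 56
f 55 56 47
f 56 45 57
f 56 57 47
f 57 45 46
f 57 46 47
f 59 58 62
f 59 62 60
f 60 62 63
f 60 63 61
f 62 58 64
f 62 64 63
f 63 64 65
f 63 65 61
f 64 58 66
f 64 66 65
f 65 66 67
f 65 67 61
f 66 58 68
f 66 68 67
f 67 68 69
f 67 69 61
f 68 58 70
f 68 70 69
f 69 70 71
f 69 71 61
f 70 58 72
f 70 72 71
f 71 72 73
f 71 73 61
f 72 58 74
f 72 74 73
f 73 74 75
f 73 75 61
f 74 58 76
f 74 76 75
f 75 76 77
f 75 77 61
f 76 58 78
f 76 78 77
f 77 78 79
f 77 79 61
f 78 58 80
f 78 80 79
f 79 80 81
f 79 81 61
f 80 58 82
f 80 82 81
f 81 82 83
f 81 83 61
f 82 58 59
f 82 59 83
f 83 59 60
f 83 60 61



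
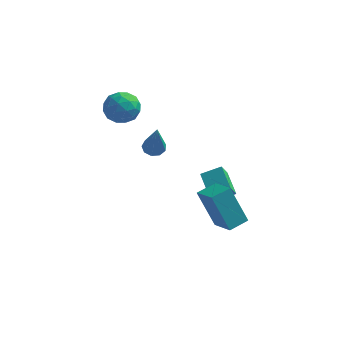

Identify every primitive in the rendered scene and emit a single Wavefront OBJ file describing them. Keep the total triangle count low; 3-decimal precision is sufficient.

v -0.538 -1.849 0.741
v -0.2 -2.205 0.515
v -0.182 -2.691 2.599
v -0.015 -1.902 0.617
v -0.074 -1.574 0.777
v -0.35 -1.375 0.921
v -0.714 -1.398 0.98
v -0.996 -1.631 0.928
v -1.063 -1.967 0.789
v -0.884 -2.247 0.627
v -0.544 -2.341 0.519
v 1.158 1.253 -3.667
v 0.969 0.808 -2.921
v 2.068 1.586 -3.238
v 1.879 1.14 -2.491
v 1.801 0.14 -4.169
v 1.612 -0.306 -3.422
v 2.711 0.472 -3.739
v 2.522 0.027 -2.993
v -2.418 0.913 1.364
v -1.735 0.314 1.25
v -3.225 -0.134 2.03
v -2.542 -0.733 1.916
v -2.447 -0.036 2.5
v -1.948 0.611 2.089
v -3.012 -0.431 1.191
v -2.513 0.216 0.78
v -2.103 -0.516 1.143
v -1.753 -0.272 1.952
v -3.207 0.452 1.328
v -2.857 0.696 2.137
v -2.005 0.706 1.249
v -2.955 -0.526 2.031
v -2.898 -0.116 2.375
v -2.497 -0.468 2.308
v -2.13 0.88 1.742
v -1.729 0.528 1.675
v -2.147 0.322 2.41
v -3.231 -0.348 1.605
v -2.83 -0.7 1.538
v -2.463 0.648 0.972
v -2.062 0.296 0.905
v -2.813 -0.142 0.87
v -1.82 -0.135 1.119
v -2.295 -0.75 1.51
v -2.571 -0.573 1.084
v -2.278 -0.192 0.842
v -1.615 0.009 1.595
v -2.089 -0.606 1.986
v -2.033 -0.197 2.329
v -1.74 0.184 2.088
v -1.831 -0.479 1.532
v -2.871 0.786 1.294
v -3.345 0.171 1.685
v -3.22 -0.004 1.192
v -2.927 0.377 0.951
v -2.665 0.93 1.77
v -3.14 0.315 2.161
v -2.682 0.372 2.438
v -2.389 0.753 2.196
v -3.129 0.659 1.748
v 3.399 -4.435 -2.076
v 2.524 -4.124 -0.328
v 2.546 -3.482 -2.672
v 1.672 -3.171 -0.923
v 4.048 -3.729 -1.877
v 3.174 -3.418 -0.128
v 3.196 -2.776 -2.472
v 2.321 -2.465 -0.724
f 2 1 4
f 2 4 3
f 4 1 5
f 4 5 3
f 5 1 6
f 5 6 3
f 6 1 7
f 6 7 3
f 7 1 8
f 7 8 3
f 8 1 9
f 8 9 3
f 9 1 10
f 9 10 3
f 10 1 11
f 10 11 3
f 11 1 2
f 11 2 3
f 13 15 12
f 16 13 12
f 12 15 14
f 14 16 12
f 13 19 15
f 17 13 16
f 17 19 13
f 15 19 14
f 18 16 14
f 14 19 18
f 18 17 16
f 19 17 18
f 20 57 36
f 57 31 60
f 36 60 25
f 57 60 36
f 20 36 32
f 36 25 37
f 32 37 21
f 36 37 32
f 20 32 41
f 32 21 42
f 41 42 27
f 32 42 41
f 20 41 53
f 41 27 56
f 53 56 30
f 41 56 53
f 20 53 57
f 53 30 61
f 57 61 31
f 53 61 57
f 21 37 48
f 37 25 51
f 48 51 29
f 37 51 48
f 25 60 38
f 60 31 59
f 38 59 24
f 60 59 38
f 31 61 58
f 61 30 54
f 58 54 22
f 61 54 58
f 30 56 55
f 56 27 43
f 55 43 26
f 56 43 55
f 27 42 47
f 42 21 44
f 47 44 28
f 42 44 47
f 23 49 35
f 49 29 50
f 35 50 24
f 49 50 35
f 23 35 33
f 35 24 34
f 33 34 22
f 35 34 33
f 23 33 40
f 33 22 39
f 40 39 26
f 33 39 40
f 23 40 45
f 40 26 46
f 45 46 28
f 40 46 45
f 23 45 49
f 45 28 52
f 49 52 29
f 45 52 49
f 24 50 38
f 50 29 51
f 38 51 25
f 50 51 38
f 22 34 58
f 34 24 59
f 58 59 31
f 34 59 58
f 26 39 55
f 39 22 54
f 55 54 30
f 39 54 55
f 28 46 47
f 46 26 43
f 47 43 27
f 46 43 47
f 29 52 48
f 52 28 44
f 48 44 21
f 52 44 48
f 63 65 62
f 66 63 62
f 62 65 64
f 64 66 62
f 63 69 65
f 67 63 66
f 67 69 63
f 65 69 64
f 68 66 64
f 64 69 68
f 68 67 66
f 69 67 68



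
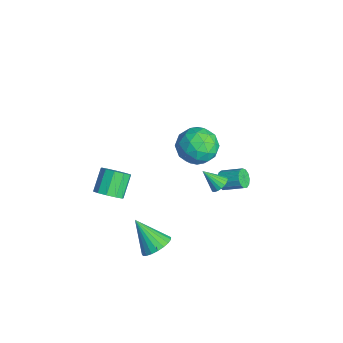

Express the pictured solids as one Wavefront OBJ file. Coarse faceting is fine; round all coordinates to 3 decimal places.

v 1.761 2.024 4.522
v 2.44 2.193 3.588
v 0.74 0.767 3.552
v 1.419 0.936 2.618
v 1.848 0.4 3.562
v 2.479 1.178 4.162
v 0.701 1.782 2.978
v 1.332 2.56 3.578
v 1.785 2.044 2.634
v 2.494 1.19 2.995
v 0.686 1.77 4.145
v 1.395 0.916 4.506
v 2.19 2.219 4.14
v 0.99 0.741 3
v 1.242 0.426 3.555
v 1.641 0.525 3.006
v 2.213 1.622 4.477
v 2.612 1.722 3.928
v 2.264 0.668 3.913
v 0.568 1.238 3.212
v 0.967 1.338 2.663
v 1.539 2.435 4.134
v 1.938 2.534 3.585
v 0.916 2.292 3.227
v 2.204 2.231 3.03
v 1.604 1.491 2.46
v 1.182 1.989 2.672
v 1.553 2.446 3.024
v 2.621 1.729 3.242
v 2.021 0.989 2.672
v 2.273 0.675 3.227
v 2.644 1.132 3.58
v 2.236 1.641 2.682
v 1.159 1.971 4.468
v 0.559 1.231 3.898
v 0.536 1.828 3.56
v 0.907 2.285 3.913
v 1.576 1.469 4.68
v 0.976 0.729 4.11
v 1.627 0.514 4.116
v 1.998 0.971 4.468
v 0.944 1.319 4.458
v -1.63 -2.351 -3.015
v -1.057 -1.743 -2.925
v -1.937 -1.062 -1.934
v -2.51 -1.669 -2.025
v -1.38 -1.604 -3.307
v -2.26 -0.922 -2.316
v -1.798 -1.75 -3.578
v -2.678 -1.068 -2.587
v -2.152 -2.125 -3.634
v -3.032 -1.444 -2.643
v -2.307 -2.587 -3.454
v -3.186 -1.906 -2.463
v -2.203 -2.958 -3.106
v -3.083 -2.277 -2.115
v -1.88 -3.098 -2.724
v -2.76 -2.416 -1.733
v -1.462 -2.952 -2.453
v -2.342 -2.27 -1.462
v -1.108 -2.576 -2.397
v -1.988 -1.895 -1.406
v -0.954 -2.114 -2.577
v -1.833 -1.433 -1.586
v 1.751 2.652 -0.017
v 2.142 2.256 -0.144
v 1.269 1.888 0.877
v 2.257 2.393 0.036
v 2.272 2.582 0.205
v 2.184 2.784 0.33
v 2.01 2.96 0.387
v 1.785 3.075 0.364
v 1.553 3.106 0.265
v 1.361 3.047 0.111
v 1.246 2.91 -0.069
v 1.231 2.721 -0.238
v 1.319 2.519 -0.363
v 1.492 2.343 -0.42
v 1.717 2.228 -0.397
v 1.949 2.197 -0.298
v -0.002 3.429 -1.839
v 0.325 3.031 -1.533
v 0.95 3.972 -0.975
v 0.622 4.371 -1.281
v 0.492 3.09 -1.821
v 1.117 4.032 -1.263
v 0.502 3.258 -2.114
v 1.127 4.199 -1.556
v 0.352 3.48 -2.321
v 0.977 4.421 -1.763
v 0.089 3.686 -2.374
v 0.714 4.627 -1.816
v -0.203 3.81 -2.257
v 0.422 4.751 -1.699
v -0.431 3.814 -2.008
v 0.194 4.755 -1.45
v -0.523 3.695 -1.705
v 0.102 4.637 -1.147
v -0.45 3.493 -1.445
v 0.175 4.434 -0.887
v -0.235 3.27 -1.309
v 0.39 4.211 -0.751
v 0.054 3.097 -1.342
v 0.679 4.039 -0.784
v 2.716 -0.995 -3.285
v 3.35 -0.805 -2.676
v 1.604 -1.805 -1.875
v 3.138 -0.497 -2.666
v 2.853 -0.275 -2.764
v 2.544 -0.177 -2.951
v 2.265 -0.222 -3.197
v 2.064 -0.399 -3.457
v 1.976 -0.68 -3.688
v 2.015 -1.016 -3.85
v 2.176 -1.348 -3.913
v 2.43 -1.619 -3.868
v 2.734 -1.782 -3.722
v 3.035 -1.809 -3.501
v 3.28 -1.695 -3.242
v 3.428 -1.461 -2.991
v 3.453 -1.146 -2.791
f 1 38 17
f 38 12 41
f 17 41 6
f 38 41 17
f 1 17 13
f 17 6 18
f 13 18 2
f 17 18 13
f 1 13 22
f 13 2 23
f 22 23 8
f 13 23 22
f 1 22 34
f 22 8 37
f 34 37 11
f 22 37 34
f 1 34 38
f 34 11 42
f 38 42 12
f 34 42 38
f 2 18 29
f 18 6 32
f 29 32 10
f 18 32 29
f 6 41 19
f 41 12 40
f 19 40 5
f 41 40 19
f 12 42 39
f 42 11 35
f 39 35 3
f 42 35 39
f 11 37 36
f 37 8 24
f 36 24 7
f 37 24 36
f 8 23 28
f 23 2 25
f 28 25 9
f 23 25 28
f 4 30 16
f 30 10 31
f 16 31 5
f 30 31 16
f 4 16 14
f 16 5 15
f 14 15 3
f 16 15 14
f 4 14 21
f 14 3 20
f 21 20 7
f 14 20 21
f 4 21 26
f 21 7 27
f 26 27 9
f 21 27 26
f 4 26 30
f 26 9 33
f 30 33 10
f 26 33 30
f 5 31 19
f 31 10 32
f 19 32 6
f 31 32 19
f 3 15 39
f 15 5 40
f 39 40 12
f 15 40 39
f 7 20 36
f 20 3 35
f 36 35 11
f 20 35 36
f 9 27 28
f 27 7 24
f 28 24 8
f 27 24 28
f 10 33 29
f 33 9 25
f 29 25 2
f 33 25 29
f 44 43 47
f 44 47 45
f 45 47 48
f 45 48 46
f 47 43 49
f 47 49 48
f 48 49 50
f 48 50 46
f 49 43 51
f 49 51 50
f 50 51 52
f 50 52 46
f 51 43 53
f 51 53 52
f 52 53 54
f 52 54 46
f 53 43 55
f 53 55 54
f 54 55 56
f 54 56 46
f 55 43 57
f 55 57 56
f 56 57 58
f 56 58 46
f 57 43 59
f 57 59 58
f 58 59 60
f 58 60 46
f 59 43 61
f 59 61 60
f 60 61 62
f 60 62 46
f 61 43 63
f 61 63 62
f 62 63 64
f 62 64 46
f 63 43 44
f 63 44 64
f 64 44 45
f 64 45 46
f 66 65 68
f 66 68 67
f 68 65 69
f 68 69 67
f 69 65 70
f 69 70 67
f 70 65 71
f 70 71 67
f 71 65 72
f 71 72 67
f 72 65 73
f 72 73 67
f 73 65 74
f 73 74 67
f 74 65 75
f 74 75 67
f 75 65 76
f 75 76 67
f 76 65 77
f 76 77 67
f 77 65 78
f 77 78 67
f 78 65 79
f 78 79 67
f 79 65 80
f 79 80 67
f 80 65 66
f 80 66 67
f 82 81 85
f 82 85 83
f 83 85 86
f 83 86 84
f 85 81 87
f 85 87 86
f 86 87 88
f 86 88 84
f 87 81 89
f 87 89 88
f 88 89 90
f 88 90 84
f 89 81 91
f 89 91 90
f 90 91 92
f 90 92 84
f 91 81 93
f 91 93 92
f 92 93 94
f 92 94 84
f 93 81 95
f 93 95 94
f 94 95 96
f 94 96 84
f 95 81 97
f 95 97 96
f 96 97 98
f 96 98 84
f 97 81 99
f 97 99 98
f 98 99 100
f 98 100 84
f 99 81 101
f 99 101 100
f 100 101 102
f 100 102 84
f 101 81 103
f 101 103 102
f 102 103 104
f 102 104 84
f 103 81 82
f 103 82 104
f 104 82 83
f 104 83 84
f 106 105 108
f 106 108 107
f 108 105 109
f 108 109 107
f 109 105 110
f 109 110 107
f 110 105 111
f 110 111 107
f 111 105 112
f 111 112 107
f 112 105 113
f 112 113 107
f 113 105 114
f 113 114 107
f 114 105 115
f 114 115 107
f 115 105 116
f 115 116 107
f 116 105 117
f 116 117 107
f 117 105 118
f 117 118 107
f 118 105 119
f 118 119 107
f 119 105 120
f 119 120 107
f 120 105 121
f 120 121 107
f 121 105 106
f 121 106 107



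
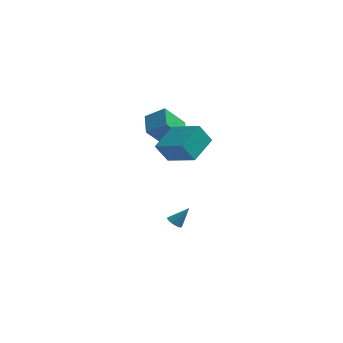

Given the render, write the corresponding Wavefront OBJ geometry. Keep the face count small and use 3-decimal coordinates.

v -2.956 0.342 -4.301
v -2.526 0.088 -4.531
v -2.144 0.738 -3.219
v -2.515 0.333 -4.629
v -2.605 0.579 -4.652
v -2.776 0.771 -4.594
v -2.988 0.865 -4.469
v -3.192 0.838 -4.306
v -3.343 0.699 -4.141
v -3.405 0.477 -4.014
v -3.364 0.224 -3.952
v -3.23 -0.001 -3.97
v -3.033 -0.148 -4.064
v -2.818 -0.183 -4.212
v -2.635 -0.098 -4.381
v -3.687 -2.091 3.647
v -1.978 -3.138 4.478
v -2.964 -0.368 4.331
v -1.255 -1.415 5.162
v -2.985 -1.905 2.438
v -1.276 -2.952 3.269
v -2.262 -0.182 3.122
v -0.553 -1.229 3.953
v -3.911 3.264 0.446
v -4.992 2.428 2.054
v -4.233 4.696 0.974
v -5.314 3.86 2.582
v -2.686 3.24 1.258
v -3.767 2.404 2.866
v -3.008 4.672 1.786
v -4.089 3.836 3.394
f 2 1 4
f 2 4 3
f 4 1 5
f 4 5 3
f 5 1 6
f 5 6 3
f 6 1 7
f 6 7 3
f 7 1 8
f 7 8 3
f 8 1 9
f 8 9 3
f 9 1 10
f 9 10 3
f 10 1 11
f 10 11 3
f 11 1 12
f 11 12 3
f 12 1 13
f 12 13 3
f 13 1 14
f 13 14 3
f 14 1 15
f 14 15 3
f 15 1 2
f 15 2 3
f 17 19 16
f 20 17 16
f 16 19 18
f 18 20 16
f 17 23 19
f 21 17 20
f 21 23 17
f 19 23 18
f 22 20 18
f 18 23 22
f 22 21 20
f 23 21 22
f 25 27 24
f 28 25 24
f 24 27 26
f 26 28 24
f 25 31 27
f 29 25 28
f 29 31 25
f 27 31 26
f 30 28 26
f 26 31 30
f 30 29 28
f 31 29 30



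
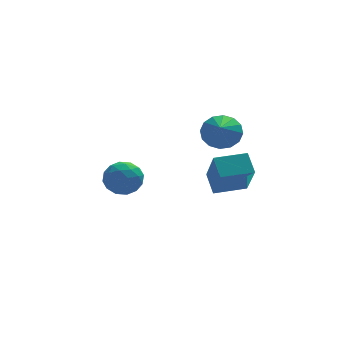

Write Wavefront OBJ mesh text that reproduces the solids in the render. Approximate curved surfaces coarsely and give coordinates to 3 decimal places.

v 3.101 -1.233 1.008
v 2.999 -0.403 1.644
v 3.078 -0.055 -0.533
v 2.976 0.775 0.102
v 4.484 -1.115 1.078
v 4.382 -0.285 1.713
v 4.461 0.063 -0.464
v 4.359 0.893 0.172
v -0.987 -2.349 2.857
v -0.252 -2.472 2.515
v -1.568 -2.948 1.825
v -0.833 -3.071 1.483
v -1.042 -3.479 2.163
v -0.683 -3.109 2.801
v -1.137 -2.311 1.539
v -0.778 -1.941 2.177
v -0.344 -2.449 1.701
v -0.286 -3.17 2.086
v -1.534 -2.25 2.254
v -1.476 -2.971 2.639
v -0.569 -2.358 2.777
v -1.251 -3.062 1.563
v -1.374 -3.302 1.963
v -0.942 -3.374 1.762
v -0.822 -2.732 2.945
v -0.39 -2.804 2.744
v -0.854 -3.396 2.537
v -1.43 -2.616 1.596
v -0.998 -2.688 1.395
v -0.878 -2.046 2.578
v -0.446 -2.118 2.377
v -0.966 -2.024 1.803
v -0.191 -2.417 2.097
v -0.532 -2.769 1.49
v -0.711 -2.322 1.523
v -0.5 -2.105 1.898
v -0.157 -2.841 2.324
v -0.498 -3.193 1.717
v -0.621 -3.432 2.117
v -0.41 -3.215 2.492
v -0.211 -2.827 1.845
v -1.322 -2.227 2.623
v -1.663 -2.579 2.016
v -1.41 -2.205 1.848
v -1.199 -1.988 2.223
v -1.288 -2.651 2.85
v -1.629 -3.003 2.243
v -1.32 -3.315 2.442
v -1.109 -3.098 2.817
v -1.609 -2.593 2.495
v 3.953 2.478 1.545
v 4.784 2.225 1.508
v 3.587 1.142 2.495
v 4.759 2.49 1.872
v 4.518 2.752 2.147
v 4.125 2.94 2.261
v 3.687 3.005 2.184
v 3.319 2.929 1.935
v 3.121 2.732 1.581
v 3.147 2.467 1.218
v 3.388 2.205 0.943
v 3.78 2.016 0.828
v 4.219 1.951 0.906
v 4.587 2.027 1.155
f 2 4 1
f 5 2 1
f 1 4 3
f 3 5 1
f 2 8 4
f 6 2 5
f 6 8 2
f 4 8 3
f 7 5 3
f 3 8 7
f 7 6 5
f 8 6 7
f 9 46 25
f 46 20 49
f 25 49 14
f 46 49 25
f 9 25 21
f 25 14 26
f 21 26 10
f 25 26 21
f 9 21 30
f 21 10 31
f 30 31 16
f 21 31 30
f 9 30 42
f 30 16 45
f 42 45 19
f 30 45 42
f 9 42 46
f 42 19 50
f 46 50 20
f 42 50 46
f 10 26 37
f 26 14 40
f 37 40 18
f 26 40 37
f 14 49 27
f 49 20 48
f 27 48 13
f 49 48 27
f 20 50 47
f 50 19 43
f 47 43 11
f 50 43 47
f 19 45 44
f 45 16 32
f 44 32 15
f 45 32 44
f 16 31 36
f 31 10 33
f 36 33 17
f 31 33 36
f 12 38 24
f 38 18 39
f 24 39 13
f 38 39 24
f 12 24 22
f 24 13 23
f 22 23 11
f 24 23 22
f 12 22 29
f 22 11 28
f 29 28 15
f 22 28 29
f 12 29 34
f 29 15 35
f 34 35 17
f 29 35 34
f 12 34 38
f 34 17 41
f 38 41 18
f 34 41 38
f 13 39 27
f 39 18 40
f 27 40 14
f 39 40 27
f 11 23 47
f 23 13 48
f 47 48 20
f 23 48 47
f 15 28 44
f 28 11 43
f 44 43 19
f 28 43 44
f 17 35 36
f 35 15 32
f 36 32 16
f 35 32 36
f 18 41 37
f 41 17 33
f 37 33 10
f 41 33 37
f 52 51 54
f 52 54 53
f 54 51 55
f 54 55 53
f 55 51 56
f 55 56 53
f 56 51 57
f 56 57 53
f 57 51 58
f 57 58 53
f 58 51 59
f 58 59 53
f 59 51 60
f 59 60 53
f 60 51 61
f 60 61 53
f 61 51 62
f 61 62 53
f 62 51 63
f 62 63 53
f 63 51 64
f 63 64 53
f 64 51 52
f 64 52 53



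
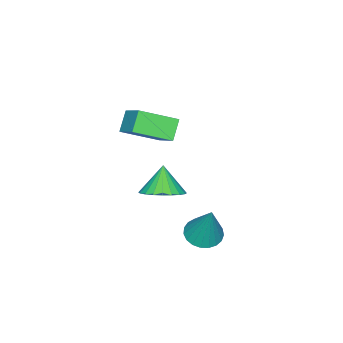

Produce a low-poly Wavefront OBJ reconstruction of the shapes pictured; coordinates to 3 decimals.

v -1.498 0.397 -0.076
v -2.227 0.197 0.724
v -0.767 1.603 0.891
v -1.496 1.403 1.691
v -0.384 -0.843 0.629
v -1.113 -1.043 1.429
v 0.347 0.363 1.596
v -0.382 0.163 2.396
v -0.686 3.207 -4.239
v -0.182 3.808 -4.567
v -0.214 3.913 -2.221
v -0.494 3.974 -4.552
v -0.839 4.007 -4.483
v -1.158 3.902 -4.372
v -1.395 3.676 -4.238
v -1.509 3.37 -4.104
v -1.481 3.035 -3.993
v -1.316 2.731 -3.926
v -1.042 2.508 -3.912
v -0.706 2.406 -3.955
v -0.367 2.443 -4.047
v -0.083 2.612 -4.172
v 0.097 2.884 -4.309
v 0.141 3.212 -4.434
v 0.043 3.538 -4.526
v -1.739 0.368 -3.694
v -0.823 0.126 -3.291
v -2.381 -0.048 -2.486
v -0.859 0.51 -3.178
v -1.03 0.873 -3.144
v -1.308 1.158 -3.193
v -1.652 1.323 -3.319
v -2.01 1.343 -3.502
v -2.326 1.215 -3.714
v -2.553 0.957 -3.923
v -2.656 0.61 -4.097
v -2.619 0.226 -4.21
v -2.449 -0.136 -4.245
v -2.171 -0.422 -4.195
v -1.826 -0.587 -4.069
v -1.469 -0.607 -3.887
v -1.153 -0.478 -3.675
v -0.926 -0.221 -3.466
f 2 4 1
f 5 2 1
f 1 4 3
f 3 5 1
f 2 8 4
f 6 2 5
f 6 8 2
f 4 8 3
f 7 5 3
f 3 8 7
f 7 6 5
f 8 6 7
f 10 9 12
f 10 12 11
f 12 9 13
f 12 13 11
f 13 9 14
f 13 14 11
f 14 9 15
f 14 15 11
f 15 9 16
f 15 16 11
f 16 9 17
f 16 17 11
f 17 9 18
f 17 18 11
f 18 9 19
f 18 19 11
f 19 9 20
f 19 20 11
f 20 9 21
f 20 21 11
f 21 9 22
f 21 22 11
f 22 9 23
f 22 23 11
f 23 9 24
f 23 24 11
f 24 9 25
f 24 25 11
f 25 9 10
f 25 10 11
f 27 26 29
f 27 29 28
f 29 26 30
f 29 30 28
f 30 26 31
f 30 31 28
f 31 26 32
f 31 32 28
f 32 26 33
f 32 33 28
f 33 26 34
f 33 34 28
f 34 26 35
f 34 35 28
f 35 26 36
f 35 36 28
f 36 26 37
f 36 37 28
f 37 26 38
f 37 38 28
f 38 26 39
f 38 39 28
f 39 26 40
f 39 40 28
f 40 26 41
f 40 41 28
f 41 26 42
f 41 42 28
f 42 26 43
f 42 43 28
f 43 26 27
f 43 27 28



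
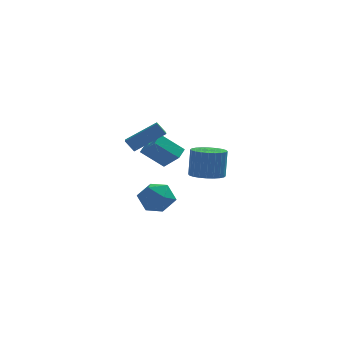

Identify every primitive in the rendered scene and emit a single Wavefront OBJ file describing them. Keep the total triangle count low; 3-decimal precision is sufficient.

v -0.371 1.634 0.644
v 0.413 0.806 1.649
v -0.049 2.328 0.964
v 0.735 1.501 1.97
v 0.905 1.539 -0.43
v 1.689 0.712 0.576
v 1.227 2.234 -0.109
v 2.011 1.406 0.896
v 0.146 3.921 -3.864
v 1.187 3.877 -3.36
v -0.107 2.103 -3.5
v 0.934 2.059 -2.996
v 0.072 2.647 -2.495
v 0.229 3.771 -2.72
v 0.851 2.209 -4.14
v 1.008 3.333 -4.365
v 1.622 2.819 -3.53
v 1.141 3.09 -2.514
v -0.061 2.89 -4.346
v -0.542 3.161 -3.33
v 3.122 -0.161 -0.366
v 3.998 -0.599 -0.338
v 4.114 -0.258 1.354
v 3.238 0.181 1.326
v 4.098 -0.239 -0.417
v 4.214 0.103 1.275
v 4.049 0.134 -0.489
v 4.165 0.475 1.203
v 3.859 0.461 -0.542
v 3.975 0.803 1.15
v 3.556 0.694 -0.568
v 3.672 1.036 1.124
v 3.188 0.797 -0.564
v 3.304 1.138 1.128
v 2.81 0.754 -0.529
v 2.926 1.095 1.163
v 2.479 0.571 -0.47
v 2.595 0.913 1.222
v 2.246 0.278 -0.394
v 2.362 0.619 1.298
v 2.146 -0.083 -0.315
v 2.262 0.259 1.377
v 2.195 -0.455 -0.243
v 2.311 -0.114 1.449
v 2.385 -0.783 -0.19
v 2.501 -0.441 1.502
v 2.688 -1.016 -0.164
v 2.804 -0.674 1.528
v 3.056 -1.118 -0.168
v 3.172 -0.777 1.524
v 3.434 -1.075 -0.203
v 3.55 -0.734 1.489
v 3.765 -0.893 -0.262
v 3.881 -0.551 1.43
v -1.19 -3.118 3.411
v 0.439 -2.841 4.503
v -1.179 -2.337 3.198
v 0.449 -2.06 4.29
v -0.729 -3.3 2.77
v 0.899 -3.023 3.862
v -0.719 -2.519 2.557
v 0.91 -2.242 3.649
f 2 4 1
f 5 2 1
f 1 4 3
f 3 5 1
f 2 8 4
f 6 2 5
f 6 8 2
f 4 8 3
f 7 5 3
f 3 8 7
f 7 6 5
f 8 6 7
f 9 20 14
f 9 14 10
f 9 10 16
f 9 16 19
f 9 19 20
f 10 14 18
f 14 20 13
f 20 19 11
f 19 16 15
f 16 10 17
f 12 18 13
f 12 13 11
f 12 11 15
f 12 15 17
f 12 17 18
f 13 18 14
f 11 13 20
f 15 11 19
f 17 15 16
f 18 17 10
f 22 21 25
f 22 25 23
f 23 25 26
f 23 26 24
f 25 21 27
f 25 27 26
f 26 27 28
f 26 28 24
f 27 21 29
f 27 29 28
f 28 29 30
f 28 30 24
f 29 21 31
f 29 31 30
f 30 31 32
f 30 32 24
f 31 21 33
f 31 33 32
f 32 33 34
f 32 34 24
f 33 21 35
f 33 35 34
f 34 35 36
f 34 36 24
f 35 21 37
f 35 37 36
f 36 37 38
f 36 38 24
f 37 21 39
f 37 39 38
f 38 39 40
f 38 40 24
f 39 21 41
f 39 41 40
f 40 41 42
f 40 42 24
f 41 21 43
f 41 43 42
f 42 43 44
f 42 44 24
f 43 21 45
f 43 45 44
f 44 45 46
f 44 46 24
f 45 21 47
f 45 47 46
f 46 47 48
f 46 48 24
f 47 21 49
f 47 49 48
f 48 49 50
f 48 50 24
f 49 21 51
f 49 51 50
f 50 51 52
f 50 52 24
f 51 21 53
f 51 53 52
f 52 53 54
f 52 54 24
f 53 21 22
f 53 22 54
f 54 22 23
f 54 23 24
f 56 58 55
f 59 56 55
f 55 58 57
f 57 59 55
f 56 62 58
f 60 56 59
f 60 62 56
f 58 62 57
f 61 59 57
f 57 62 61
f 61 60 59
f 62 60 61



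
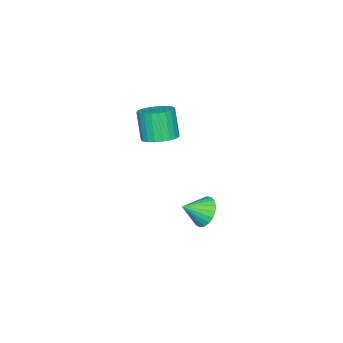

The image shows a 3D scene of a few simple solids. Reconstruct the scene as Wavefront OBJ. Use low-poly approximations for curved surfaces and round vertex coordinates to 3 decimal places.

v -3.32 4.237 -3.585
v -2.966 4.07 -4.248
v -2.56 3.663 -3.035
v -2.821 4.343 -4.163
v -2.764 4.597 -3.977
v -2.802 4.789 -3.724
v -2.93 4.886 -3.447
v -3.125 4.871 -3.194
v -3.354 4.746 -3.008
v -3.577 4.533 -2.923
v -3.756 4.268 -2.951
v -3.859 3.999 -3.09
v -3.869 3.77 -3.314
v -3.784 3.623 -3.585
v -3.619 3.581 -3.856
v -3.402 3.653 -4.081
v -3.171 3.826 -4.219
v -2.406 2.744 0.798
v -1.715 2.961 1.029
v -2.023 2.553 2.333
v -2.714 2.336 2.102
v -1.871 3.21 1.071
v -2.179 2.802 2.374
v -2.108 3.388 1.071
v -2.416 2.98 2.374
v -2.39 3.468 1.029
v -2.698 3.06 2.332
v -2.675 3.438 0.952
v -2.983 3.03 2.255
v -2.919 3.302 0.852
v -3.227 2.894 2.155
v -3.085 3.082 0.744
v -3.393 2.673 2.047
v -3.147 2.809 0.644
v -3.455 2.401 1.947
v -3.097 2.527 0.567
v -3.405 2.119 1.871
v -2.941 2.278 0.526
v -3.249 1.87 1.829
v -2.704 2.1 0.526
v -3.012 1.692 1.829
v -2.422 2.02 0.568
v -2.73 1.612 1.871
v -2.137 2.05 0.645
v -2.445 1.642 1.948
v -1.893 2.186 0.745
v -2.201 1.778 2.048
v -1.727 2.407 0.853
v -2.035 1.998 2.156
v -1.665 2.679 0.953
v -1.973 2.271 2.256
f 2 1 4
f 2 4 3
f 4 1 5
f 4 5 3
f 5 1 6
f 5 6 3
f 6 1 7
f 6 7 3
f 7 1 8
f 7 8 3
f 8 1 9
f 8 9 3
f 9 1 10
f 9 10 3
f 10 1 11
f 10 11 3
f 11 1 12
f 11 12 3
f 12 1 13
f 12 13 3
f 13 1 14
f 13 14 3
f 14 1 15
f 14 15 3
f 15 1 16
f 15 16 3
f 16 1 17
f 16 17 3
f 17 1 2
f 17 2 3
f 19 18 22
f 19 22 20
f 20 22 23
f 20 23 21
f 22 18 24
f 22 24 23
f 23 24 25
f 23 25 21
f 24 18 26
f 24 26 25
f 25 26 27
f 25 27 21
f 26 18 28
f 26 28 27
f 27 28 29
f 27 29 21
f 28 18 30
f 28 30 29
f 29 30 31
f 29 31 21
f 30 18 32
f 30 32 31
f 31 32 33
f 31 33 21
f 32 18 34
f 32 34 33
f 33 34 35
f 33 35 21
f 34 18 36
f 34 36 35
f 35 36 37
f 35 37 21
f 36 18 38
f 36 38 37
f 37 38 39
f 37 39 21
f 38 18 40
f 38 40 39
f 39 40 41
f 39 41 21
f 40 18 42
f 40 42 41
f 41 42 43
f 41 43 21
f 42 18 44
f 42 44 43
f 43 44 45
f 43 45 21
f 44 18 46
f 44 46 45
f 45 46 47
f 45 47 21
f 46 18 48
f 46 48 47
f 47 48 49
f 47 49 21
f 48 18 50
f 48 50 49
f 49 50 51
f 49 51 21
f 50 18 19
f 50 19 51
f 51 19 20
f 51 20 21



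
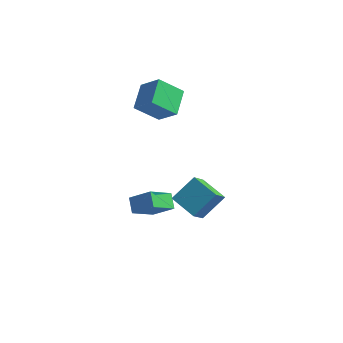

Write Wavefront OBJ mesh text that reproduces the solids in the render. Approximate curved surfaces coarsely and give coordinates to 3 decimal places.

v -2.223 -0.325 -2.499
v -0.899 -0.176 -1.525
v -1.621 1.135 -3.539
v -0.298 1.283 -2.565
v -1.662 -1.023 -3.155
v -0.339 -0.875 -2.181
v -1.061 0.436 -4.195
v 0.263 0.585 -3.221
v 1.9 -1.772 -0.011
v 1.912 -2.956 1.109
v 2.689 -0.588 1.233
v 2.701 -1.772 2.353
v 3.499 -2.268 -0.553
v 3.511 -3.452 0.567
v 4.288 -1.084 0.691
v 4.3 -2.268 1.811
v -3.164 2.116 3.54
v -3.561 3.771 4.339
v -1.983 3.001 2.295
v -2.38 4.655 3.094
v -1.86 1.905 4.626
v -2.257 3.559 5.425
v -0.679 2.789 3.381
v -1.076 4.444 4.18
f 2 4 1
f 5 2 1
f 1 4 3
f 3 5 1
f 2 8 4
f 6 2 5
f 6 8 2
f 4 8 3
f 7 5 3
f 3 8 7
f 7 6 5
f 8 6 7
f 10 12 9
f 13 10 9
f 9 12 11
f 11 13 9
f 10 16 12
f 14 10 13
f 14 16 10
f 12 16 11
f 15 13 11
f 11 16 15
f 15 14 13
f 16 14 15
f 18 20 17
f 21 18 17
f 17 20 19
f 19 21 17
f 18 24 20
f 22 18 21
f 22 24 18
f 20 24 19
f 23 21 19
f 19 24 23
f 23 22 21
f 24 22 23



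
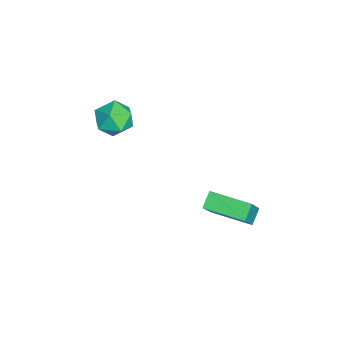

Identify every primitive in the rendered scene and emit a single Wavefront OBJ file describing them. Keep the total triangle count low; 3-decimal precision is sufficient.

v -4.426 -4.3 -0.994
v -4.074 -3.799 -1.797
v -3.006 -4.061 -0.223
v -2.654 -3.56 -1.026
v -3.387 -3.158 -0.461
v -4.265 -3.305 -0.937
v -2.815 -4.555 -1.083
v -3.693 -4.702 -1.559
v -3.079 -3.956 -1.851
v -3.432 -3.093 -1.467
v -3.648 -4.767 -0.553
v -4.001 -3.904 -0.169
v -1.17 0.685 -4.045
v -0.086 0.34 -2.473
v -0.47 2.481 -4.133
v 0.613 2.136 -2.561
v -0.513 0.404 -4.559
v 0.57 0.059 -2.987
v 0.186 2.2 -4.647
v 1.27 1.855 -3.075
f 1 12 6
f 1 6 2
f 1 2 8
f 1 8 11
f 1 11 12
f 2 6 10
f 6 12 5
f 12 11 3
f 11 8 7
f 8 2 9
f 4 10 5
f 4 5 3
f 4 3 7
f 4 7 9
f 4 9 10
f 5 10 6
f 3 5 12
f 7 3 11
f 9 7 8
f 10 9 2
f 14 16 13
f 17 14 13
f 13 16 15
f 15 17 13
f 14 20 16
f 18 14 17
f 18 20 14
f 16 20 15
f 19 17 15
f 15 20 19
f 19 18 17
f 20 18 19



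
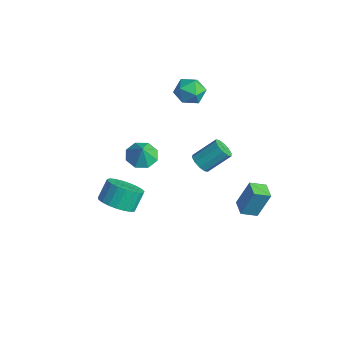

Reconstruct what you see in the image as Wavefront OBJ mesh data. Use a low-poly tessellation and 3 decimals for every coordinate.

v -0.709 -2.764 -0.404
v 0.214 -2.889 -0.071
v -0.027 -2.202 0.857
v -0.951 -2.076 0.524
v 0.254 -2.555 -0.308
v 0.012 -1.868 0.62
v 0.126 -2.257 -0.562
v -0.115 -1.57 0.366
v -0.146 -2.047 -0.789
v -0.387 -1.359 0.14
v -0.515 -1.96 -0.949
v -0.756 -1.273 -0.02
v -0.918 -2.013 -1.014
v -1.159 -1.325 -0.086
v -1.285 -2.195 -0.975
v -1.526 -1.508 -0.046
v -1.552 -2.476 -0.836
v -1.793 -1.788 0.092
v -1.674 -2.806 -0.623
v -1.915 -2.119 0.305
v -1.629 -3.129 -0.372
v -1.87 -2.442 0.556
v -1.425 -3.389 -0.127
v -1.666 -2.702 0.802
v -1.097 -3.541 0.071
v -1.338 -2.854 0.999
v -0.702 -3.558 0.186
v -0.943 -2.871 1.114
v -0.309 -3.438 0.199
v -0.55 -2.751 1.128
v 0.016 -3.202 0.108
v -0.226 -2.514 1.037
v -3.887 3.226 3.523
v -3.494 3.776 4.107
v -2.726 2.364 3.553
v -2.333 2.914 4.137
v -3.042 2.431 4.386
v -3.759 2.963 4.368
v -2.461 3.177 3.292
v -3.178 3.709 3.274
v -2.612 3.746 3.964
v -2.971 3.285 4.641
v -3.249 2.855 3.019
v -3.608 2.394 3.696
v 2.878 1.819 0.271
v 3.13 2.402 1.75
v 3.168 2.614 -0.091
v 3.42 3.197 1.388
v 3.72 1.503 0.252
v 3.972 2.086 1.731
v 4.01 2.298 -0.11
v 4.262 2.881 1.369
v 0.199 1.51 1.375
v 0.414 1.839 0.909
v 0.797 2.96 1.879
v 0.581 2.63 2.345
v 0.05 1.925 0.954
v 0.433 3.045 1.923
v -0.258 1.853 1.16
v 0.125 2.973 2.129
v -0.391 1.649 1.447
v -0.008 2.769 2.417
v -0.299 1.392 1.708
v 0.084 2.512 2.677
v -0.017 1.18 1.841
v 0.366 2.301 2.811
v 0.347 1.095 1.797
v 0.73 2.215 2.766
v 0.655 1.167 1.591
v 1.038 2.287 2.56
v 0.788 1.371 1.303
v 1.171 2.491 2.273
v 0.696 1.628 1.043
v 1.079 2.748 2.012
v -2.363 -0.271 0.903
v -1.927 -0.934 0.599
v -1.997 -0.449 1.817
v -1.588 -0.379 0.571
v -1.704 0.239 0.738
v -2.205 0.558 1.001
v -2.799 0.392 1.208
v -3.138 -0.163 1.235
v -3.023 -0.781 1.069
v -2.521 -1.1 0.805
f 2 1 5
f 2 5 3
f 3 5 6
f 3 6 4
f 5 1 7
f 5 7 6
f 6 7 8
f 6 8 4
f 7 1 9
f 7 9 8
f 8 9 10
f 8 10 4
f 9 1 11
f 9 11 10
f 10 11 12
f 10 12 4
f 11 1 13
f 11 13 12
f 12 13 14
f 12 14 4
f 13 1 15
f 13 15 14
f 14 15 16
f 14 16 4
f 15 1 17
f 15 17 16
f 16 17 18
f 16 18 4
f 17 1 19
f 17 19 18
f 18 19 20
f 18 20 4
f 19 1 21
f 19 21 20
f 20 21 22
f 20 22 4
f 21 1 23
f 21 23 22
f 22 23 24
f 22 24 4
f 23 1 25
f 23 25 24
f 24 25 26
f 24 26 4
f 25 1 27
f 25 27 26
f 26 27 28
f 26 28 4
f 27 1 29
f 27 29 28
f 28 29 30
f 28 30 4
f 29 1 31
f 29 31 30
f 30 31 32
f 30 32 4
f 31 1 2
f 31 2 32
f 32 2 3
f 32 3 4
f 33 44 38
f 33 38 34
f 33 34 40
f 33 40 43
f 33 43 44
f 34 38 42
f 38 44 37
f 44 43 35
f 43 40 39
f 40 34 41
f 36 42 37
f 36 37 35
f 36 35 39
f 36 39 41
f 36 41 42
f 37 42 38
f 35 37 44
f 39 35 43
f 41 39 40
f 42 41 34
f 46 48 45
f 49 46 45
f 45 48 47
f 47 49 45
f 46 52 48
f 50 46 49
f 50 52 46
f 48 52 47
f 51 49 47
f 47 52 51
f 51 50 49
f 52 50 51
f 54 53 57
f 54 57 55
f 55 57 58
f 55 58 56
f 57 53 59
f 57 59 58
f 58 59 60
f 58 60 56
f 59 53 61
f 59 61 60
f 60 61 62
f 60 62 56
f 61 53 63
f 61 63 62
f 62 63 64
f 62 64 56
f 63 53 65
f 63 65 64
f 64 65 66
f 64 66 56
f 65 53 67
f 65 67 66
f 66 67 68
f 66 68 56
f 67 53 69
f 67 69 68
f 68 69 70
f 68 70 56
f 69 53 71
f 69 71 70
f 70 71 72
f 70 72 56
f 71 53 73
f 71 73 72
f 72 73 74
f 72 74 56
f 73 53 54
f 73 54 74
f 74 54 55
f 74 55 56
f 76 75 78
f 76 78 77
f 78 75 79
f 78 79 77
f 79 75 80
f 79 80 77
f 80 75 81
f 80 81 77
f 81 75 82
f 81 82 77
f 82 75 83
f 82 83 77
f 83 75 84
f 83 84 77
f 84 75 76
f 84 76 77



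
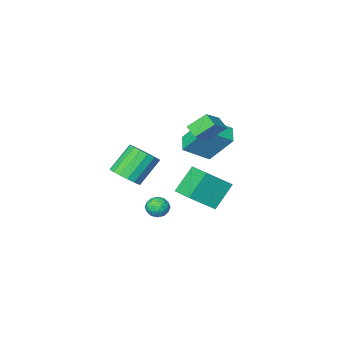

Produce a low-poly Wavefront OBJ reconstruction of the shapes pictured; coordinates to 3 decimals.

v -4.653 -2.31 1.067
v -3.297 -2.77 1.946
v -4.102 -1.413 0.686
v -2.746 -1.872 1.565
v -3.954 -3.448 -0.605
v -2.598 -3.907 0.274
v -3.403 -2.55 -0.986
v -2.047 -3.01 -0.107
v 3.073 -0.12 0.841
v 3.614 0.353 1.35
v 2.428 0.272 2.687
v 1.887 -0.2 2.179
v 3.378 0.643 1.157
v 2.191 0.563 2.495
v 3.071 0.759 0.892
v 1.884 0.678 2.23
v 2.765 0.673 0.616
v 1.579 0.593 1.953
v 2.53 0.406 0.391
v 1.343 0.325 1.728
v 2.419 0.018 0.269
v 1.232 -0.062 1.607
v 2.458 -0.401 0.278
v 1.271 -0.482 1.616
v 2.638 -0.756 0.417
v 1.451 -0.837 1.754
v 2.918 -0.965 0.652
v 1.731 -1.046 1.99
v 3.233 -0.98 0.931
v 2.046 -1.061 2.269
v 3.512 -0.799 1.189
v 2.325 -0.879 2.527
v 3.69 -0.461 1.368
v 2.503 -0.542 2.705
v 3.727 -0.046 1.426
v 2.54 -0.126 2.763
v -2.778 -2.372 -3.943
v -3.943 -2.555 -2.557
v -2.686 -0.869 -3.668
v -3.851 -1.052 -2.282
v -1.369 -2.668 -2.798
v -2.534 -2.851 -1.412
v -1.277 -1.165 -2.523
v -2.442 -1.348 -1.137
v 1.966 1.708 -0.971
v 2.517 1.358 -0.971
v 1.403 0.822 -1.069
v 1.954 0.472 -1.069
v 1.759 0.775 -0.525
v 2.107 1.323 -0.465
v 1.813 0.857 -1.575
v 2.161 1.405 -1.515
v 2.422 0.833 -1.344
v 2.389 0.782 -0.695
v 1.531 1.398 -1.345
v 1.498 1.347 -0.696
v 2.291 1.611 -0.962
v 1.629 0.569 -1.078
v 1.515 0.747 -0.758
v 1.838 0.542 -0.758
v 2.05 1.59 -0.665
v 2.374 1.385 -0.665
v 1.929 1.042 -0.403
v 1.546 0.795 -1.375
v 1.87 0.59 -1.375
v 2.082 1.638 -1.282
v 2.405 1.433 -1.282
v 1.991 1.138 -1.637
v 2.559 1.096 -1.181
v 2.228 0.575 -1.239
v 2.145 0.802 -1.537
v 2.349 1.124 -1.501
v 2.539 1.067 -0.8
v 2.208 0.546 -0.858
v 2.094 0.724 -0.538
v 2.299 1.046 -0.502
v 2.483 0.758 -1.019
v 1.712 1.634 -1.182
v 1.381 1.113 -1.24
v 1.621 1.134 -1.538
v 1.826 1.456 -1.502
v 1.692 1.605 -0.801
v 1.361 1.084 -0.859
v 1.571 1.056 -0.539
v 1.775 1.378 -0.503
v 1.437 1.422 -1.021
v -2.608 -0.503 3.19
v -1.519 0.013 3.977
v -2.637 0.2 2.768
v -1.548 0.716 3.556
v -1.772 -0.976 2.344
v -0.683 -0.46 3.132
v -1.801 -0.273 1.923
v -0.712 0.243 2.71
f 2 4 1
f 5 2 1
f 1 4 3
f 3 5 1
f 2 8 4
f 6 2 5
f 6 8 2
f 4 8 3
f 7 5 3
f 3 8 7
f 7 6 5
f 8 6 7
f 10 9 13
f 10 13 11
f 11 13 14
f 11 14 12
f 13 9 15
f 13 15 14
f 14 15 16
f 14 16 12
f 15 9 17
f 15 17 16
f 16 17 18
f 16 18 12
f 17 9 19
f 17 19 18
f 18 19 20
f 18 20 12
f 19 9 21
f 19 21 20
f 20 21 22
f 20 22 12
f 21 9 23
f 21 23 22
f 22 23 24
f 22 24 12
f 23 9 25
f 23 25 24
f 24 25 26
f 24 26 12
f 25 9 27
f 25 27 26
f 26 27 28
f 26 28 12
f 27 9 29
f 27 29 28
f 28 29 30
f 28 30 12
f 29 9 31
f 29 31 30
f 30 31 32
f 30 32 12
f 31 9 33
f 31 33 32
f 32 33 34
f 32 34 12
f 33 9 35
f 33 35 34
f 34 35 36
f 34 36 12
f 35 9 10
f 35 10 36
f 36 10 11
f 36 11 12
f 38 40 37
f 41 38 37
f 37 40 39
f 39 41 37
f 38 44 40
f 42 38 41
f 42 44 38
f 40 44 39
f 43 41 39
f 39 44 43
f 43 42 41
f 44 42 43
f 45 82 61
f 82 56 85
f 61 85 50
f 82 85 61
f 45 61 57
f 61 50 62
f 57 62 46
f 61 62 57
f 45 57 66
f 57 46 67
f 66 67 52
f 57 67 66
f 45 66 78
f 66 52 81
f 78 81 55
f 66 81 78
f 45 78 82
f 78 55 86
f 82 86 56
f 78 86 82
f 46 62 73
f 62 50 76
f 73 76 54
f 62 76 73
f 50 85 63
f 85 56 84
f 63 84 49
f 85 84 63
f 56 86 83
f 86 55 79
f 83 79 47
f 86 79 83
f 55 81 80
f 81 52 68
f 80 68 51
f 81 68 80
f 52 67 72
f 67 46 69
f 72 69 53
f 67 69 72
f 48 74 60
f 74 54 75
f 60 75 49
f 74 75 60
f 48 60 58
f 60 49 59
f 58 59 47
f 60 59 58
f 48 58 65
f 58 47 64
f 65 64 51
f 58 64 65
f 48 65 70
f 65 51 71
f 70 71 53
f 65 71 70
f 48 70 74
f 70 53 77
f 74 77 54
f 70 77 74
f 49 75 63
f 75 54 76
f 63 76 50
f 75 76 63
f 47 59 83
f 59 49 84
f 83 84 56
f 59 84 83
f 51 64 80
f 64 47 79
f 80 79 55
f 64 79 80
f 53 71 72
f 71 51 68
f 72 68 52
f 71 68 72
f 54 77 73
f 77 53 69
f 73 69 46
f 77 69 73
f 88 90 87
f 91 88 87
f 87 90 89
f 89 91 87
f 88 94 90
f 92 88 91
f 92 94 88
f 90 94 89
f 93 91 89
f 89 94 93
f 93 92 91
f 94 92 93

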